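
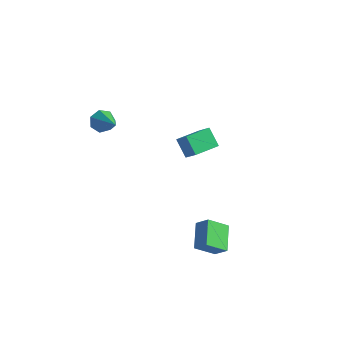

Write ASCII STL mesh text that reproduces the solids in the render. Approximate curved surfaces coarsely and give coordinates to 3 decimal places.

solid 
facet normal -0.733 -0.056 -0.678
outer loop
vertex 1.769 -1.734 -3.556
vertex 2.517 -0.858 -4.436
vertex 2.497 -3.038 -4.235
endloop
endfacet
facet normal -0.515 -0.604 0.608
outer loop
vertex 3.223 -2.982 -3.564
vertex 1.769 -1.734 -3.556
vertex 2.497 -3.038 -4.235
endloop
endfacet
facet normal -0.733 -0.056 -0.678
outer loop
vertex 2.497 -3.038 -4.235
vertex 2.517 -0.858 -4.436
vertex 3.245 -2.161 -5.116
endloop
endfacet
facet normal 0.444 -0.795 -0.414
outer loop
vertex 3.245 -2.161 -5.116
vertex 3.223 -2.982 -3.564
vertex 2.497 -3.038 -4.235
endloop
endfacet
facet normal -0.444 0.795 0.414
outer loop
vertex 1.769 -1.734 -3.556
vertex 3.243 -0.802 -3.765
vertex 2.517 -0.858 -4.436
endloop
endfacet
facet normal -0.516 -0.605 0.607
outer loop
vertex 2.495 -1.679 -2.884
vertex 1.769 -1.734 -3.556
vertex 3.223 -2.982 -3.564
endloop
endfacet
facet normal -0.444 0.795 0.414
outer loop
vertex 2.495 -1.679 -2.884
vertex 3.243 -0.802 -3.765
vertex 1.769 -1.734 -3.556
endloop
endfacet
facet normal 0.515 0.605 -0.608
outer loop
vertex 2.517 -0.858 -4.436
vertex 3.243 -0.802 -3.765
vertex 3.245 -2.161 -5.116
endloop
endfacet
facet normal 0.444 -0.795 -0.414
outer loop
vertex 3.971 -2.106 -4.444
vertex 3.223 -2.982 -3.564
vertex 3.245 -2.161 -5.116
endloop
endfacet
facet normal 0.516 0.604 -0.607
outer loop
vertex 3.245 -2.161 -5.116
vertex 3.243 -0.802 -3.765
vertex 3.971 -2.106 -4.444
endloop
endfacet
facet normal 0.733 0.056 0.678
outer loop
vertex 3.971 -2.106 -4.444
vertex 2.495 -1.679 -2.884
vertex 3.223 -2.982 -3.564
endloop
endfacet
facet normal 0.733 0.056 0.678
outer loop
vertex 3.243 -0.802 -3.765
vertex 2.495 -1.679 -2.884
vertex 3.971 -2.106 -4.444
endloop
endfacet
facet normal -0.727 0.432 -0.533
outer loop
vertex -4.081 -0.652 1.512
vertex -4.527 -1.224 1.657
vertex -4.439 -0.599 2.043
endloop
endfacet
facet normal 0.601 0.726 0.333
outer loop
vertex -4.081 -0.652 1.512
vertex -4.439 -0.599 2.043
vertex -2.993 -2.136 2.783
endloop
endfacet
facet normal -0.726 0.432 -0.535
outer loop
vertex -4.439 -0.599 2.043
vertex -4.527 -1.224 1.657
vertex -4.864 -1.017 2.282
endloop
endfacet
facet normal 0.041 0.464 0.885
outer loop
vertex -4.439 -0.599 2.043
vertex -4.864 -1.017 2.282
vertex -2.993 -2.136 2.783
endloop
endfacet
facet normal -0.728 0.430 -0.535
outer loop
vertex -4.864 -1.017 2.282
vertex -4.527 -1.224 1.657
vertex -5.034 -1.592 2.051
endloop
endfacet
facet normal -0.384 -0.244 0.890
outer loop
vertex -4.864 -1.017 2.282
vertex -5.034 -1.592 2.051
vertex -2.993 -2.136 2.783
endloop
endfacet
facet normal -0.728 0.432 -0.533
outer loop
vertex -5.034 -1.592 2.051
vertex -4.527 -1.224 1.657
vertex -4.823 -1.889 1.522
endloop
endfacet
facet normal -0.355 -0.868 0.346
outer loop
vertex -5.034 -1.592 2.051
vertex -4.823 -1.889 1.522
vertex -2.993 -2.136 2.783
endloop
endfacet
facet normal -0.727 0.432 -0.534
outer loop
vertex -4.823 -1.889 1.522
vertex -4.527 -1.224 1.657
vertex -4.389 -1.686 1.095
endloop
endfacet
facet normal 0.106 -0.936 -0.337
outer loop
vertex -4.823 -1.889 1.522
vertex -4.389 -1.686 1.095
vertex -2.993 -2.136 2.783
endloop
endfacet
facet normal -0.726 0.433 -0.534
outer loop
vertex -4.389 -1.686 1.095
vertex -4.527 -1.224 1.657
vertex -4.058 -1.136 1.091
endloop
endfacet
facet normal 0.652 -0.397 -0.645
outer loop
vertex -4.389 -1.686 1.095
vertex -4.058 -1.136 1.091
vertex -2.993 -2.136 2.783
endloop
endfacet
facet normal -0.727 0.431 -0.535
outer loop
vertex -4.058 -1.136 1.091
vertex -4.527 -1.224 1.657
vertex -4.081 -0.652 1.512
endloop
endfacet
facet normal 0.873 0.343 -0.347
outer loop
vertex -4.058 -1.136 1.091
vertex -4.081 -0.652 1.512
vertex -2.993 -2.136 2.783
endloop
endfacet
facet normal -0.660 0.284 0.695
outer loop
vertex -0.638 1.049 0.511
vertex -0.056 2.442 0.495
vertex -1.502 1.398 -0.452
endloop
endfacet
facet normal -0.385 -0.923 0.011
outer loop
vertex -0.664 1.038 -1.335
vertex -0.638 1.049 0.511
vertex -1.502 1.398 -0.452
endloop
endfacet
facet normal -0.660 0.284 0.695
outer loop
vertex -1.502 1.398 -0.452
vertex -0.056 2.442 0.495
vertex -0.92 2.792 -0.468
endloop
endfacet
facet normal -0.645 0.261 -0.718
outer loop
vertex -0.92 2.792 -0.468
vertex -0.664 1.038 -1.335
vertex -1.502 1.398 -0.452
endloop
endfacet
facet normal 0.645 -0.261 0.718
outer loop
vertex -0.638 1.049 0.511
vertex 0.782 2.082 -0.388
vertex -0.056 2.442 0.495
endloop
endfacet
facet normal -0.386 -0.922 0.011
outer loop
vertex 0.2 0.688 -0.372
vertex -0.638 1.049 0.511
vertex -0.664 1.038 -1.335
endloop
endfacet
facet normal 0.645 -0.261 0.719
outer loop
vertex 0.2 0.688 -0.372
vertex 0.782 2.082 -0.388
vertex -0.638 1.049 0.511
endloop
endfacet
facet normal 0.385 0.923 -0.010
outer loop
vertex -0.056 2.442 0.495
vertex 0.782 2.082 -0.388
vertex -0.92 2.792 -0.468
endloop
endfacet
facet normal -0.645 0.261 -0.719
outer loop
vertex -0.082 2.431 -1.351
vertex -0.664 1.038 -1.335
vertex -0.92 2.792 -0.468
endloop
endfacet
facet normal 0.385 0.923 -0.011
outer loop
vertex -0.92 2.792 -0.468
vertex 0.782 2.082 -0.388
vertex -0.082 2.431 -1.351
endloop
endfacet
facet normal 0.660 -0.284 -0.695
outer loop
vertex -0.082 2.431 -1.351
vertex 0.2 0.688 -0.372
vertex -0.664 1.038 -1.335
endloop
endfacet
facet normal 0.660 -0.284 -0.695
outer loop
vertex 0.782 2.082 -0.388
vertex 0.2 0.688 -0.372
vertex -0.082 2.431 -1.351
endloop
endfacet

endsolid


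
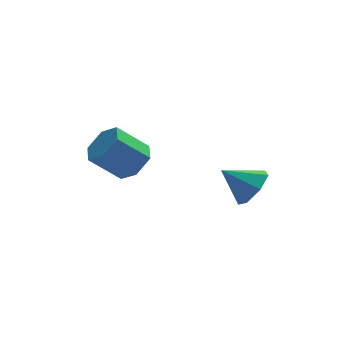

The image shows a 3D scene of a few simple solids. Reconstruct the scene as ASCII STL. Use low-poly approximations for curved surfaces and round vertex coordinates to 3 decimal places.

solid 
facet normal 0.768 -0.267 -0.582
outer loop
vertex 1.839 -1.688 -3.046
vertex 1.271 -2.256 -3.534
vertex 1.469 -1.35 -3.689
endloop
endfacet
facet normal 0.006 0.887 0.462
outer loop
vertex 1.839 -1.688 -3.046
vertex 1.469 -1.35 -3.689
vertex 0.149 -1.864 -2.686
endloop
endfacet
facet normal 0.769 -0.267 -0.581
outer loop
vertex 1.469 -1.35 -3.689
vertex 1.271 -2.256 -3.534
vertex 0.95 -1.694 -4.217
endloop
endfacet
facet normal -0.448 0.884 -0.136
outer loop
vertex 1.469 -1.35 -3.689
vertex 0.95 -1.694 -4.217
vertex 0.149 -1.864 -2.686
endloop
endfacet
facet normal 0.768 -0.268 -0.581
outer loop
vertex 0.95 -1.694 -4.217
vertex 1.271 -2.256 -3.534
vertex 0.673 -2.461 -4.23
endloop
endfacet
facet normal -0.855 0.316 -0.412
outer loop
vertex 0.95 -1.694 -4.217
vertex 0.673 -2.461 -4.23
vertex 0.149 -1.864 -2.686
endloop
endfacet
facet normal 0.768 -0.268 -0.581
outer loop
vertex 0.673 -2.461 -4.23
vertex 1.271 -2.256 -3.534
vertex 0.845 -3.073 -3.72
endloop
endfacet
facet normal -0.908 -0.387 -0.158
outer loop
vertex 0.673 -2.461 -4.23
vertex 0.845 -3.073 -3.72
vertex 0.149 -1.864 -2.686
endloop
endfacet
facet normal 0.768 -0.268 -0.581
outer loop
vertex 0.845 -3.073 -3.72
vertex 1.271 -2.256 -3.534
vertex 1.338 -3.07 -3.07
endloop
endfacet
facet normal -0.568 -0.699 0.434
outer loop
vertex 0.845 -3.073 -3.72
vertex 1.338 -3.07 -3.07
vertex 0.149 -1.864 -2.686
endloop
endfacet
facet normal 0.768 -0.268 -0.581
outer loop
vertex 1.338 -3.07 -3.07
vertex 1.271 -2.256 -3.534
vertex 1.78 -2.454 -2.77
endloop
endfacet
facet normal -0.091 -0.382 0.919
outer loop
vertex 1.338 -3.07 -3.07
vertex 1.78 -2.454 -2.77
vertex 0.149 -1.864 -2.686
endloop
endfacet
facet normal 0.768 -0.269 -0.581
outer loop
vertex 1.78 -2.454 -2.77
vertex 1.271 -2.256 -3.534
vertex 1.839 -1.688 -3.046
endloop
endfacet
facet normal 0.165 0.323 0.932
outer loop
vertex 1.78 -2.454 -2.77
vertex 1.839 -1.688 -3.046
vertex 0.149 -1.864 -2.686
endloop
endfacet
facet normal 0.724 -0.051 -0.688
outer loop
vertex -1.963 1.291 -3.15
vertex -2.568 0.937 -3.761
vertex -2.449 1.857 -3.704
endloop
endfacet
facet normal 0.449 0.791 0.415
outer loop
vertex -1.963 1.291 -3.15
vertex -2.449 1.857 -3.704
vertex -3.187 1.377 -1.988
endloop
endfacet
facet normal 0.450 0.791 0.415
outer loop
vertex -3.187 1.377 -1.988
vertex -2.449 1.857 -3.704
vertex -3.673 1.944 -2.542
endloop
endfacet
facet normal -0.724 0.051 0.688
outer loop
vertex -3.187 1.377 -1.988
vertex -3.673 1.944 -2.542
vertex -3.792 1.023 -2.599
endloop
endfacet
facet normal 0.724 -0.051 -0.688
outer loop
vertex -2.449 1.857 -3.704
vertex -2.568 0.937 -3.761
vertex -3.054 1.504 -4.315
endloop
endfacet
facet normal -0.227 0.924 -0.309
outer loop
vertex -2.449 1.857 -3.704
vertex -3.054 1.504 -4.315
vertex -3.673 1.944 -2.542
endloop
endfacet
facet normal -0.228 0.923 -0.309
outer loop
vertex -3.673 1.944 -2.542
vertex -3.054 1.504 -4.315
vertex -4.278 1.59 -3.153
endloop
endfacet
facet normal -0.724 0.051 0.688
outer loop
vertex -3.673 1.944 -2.542
vertex -4.278 1.59 -3.153
vertex -3.792 1.023 -2.599
endloop
endfacet
facet normal 0.724 -0.051 -0.688
outer loop
vertex -3.054 1.504 -4.315
vertex -2.568 0.937 -3.761
vertex -3.173 0.583 -4.372
endloop
endfacet
facet normal -0.678 0.132 -0.723
outer loop
vertex -3.054 1.504 -4.315
vertex -3.173 0.583 -4.372
vertex -4.278 1.59 -3.153
endloop
endfacet
facet normal -0.678 0.132 -0.723
outer loop
vertex -4.278 1.59 -3.153
vertex -3.173 0.583 -4.372
vertex -4.397 0.669 -3.21
endloop
endfacet
facet normal -0.724 0.051 0.688
outer loop
vertex -4.278 1.59 -3.153
vertex -4.397 0.669 -3.21
vertex -3.792 1.023 -2.599
endloop
endfacet
facet normal 0.724 -0.051 -0.688
outer loop
vertex -3.173 0.583 -4.372
vertex -2.568 0.937 -3.761
vertex -2.687 0.016 -3.818
endloop
endfacet
facet normal -0.450 -0.791 -0.415
outer loop
vertex -3.173 0.583 -4.372
vertex -2.687 0.016 -3.818
vertex -4.397 0.669 -3.21
endloop
endfacet
facet normal -0.450 -0.791 -0.414
outer loop
vertex -4.397 0.669 -3.21
vertex -2.687 0.016 -3.818
vertex -3.911 0.103 -2.656
endloop
endfacet
facet normal -0.724 0.051 0.688
outer loop
vertex -4.397 0.669 -3.21
vertex -3.911 0.103 -2.656
vertex -3.792 1.023 -2.599
endloop
endfacet
facet normal 0.724 -0.051 -0.688
outer loop
vertex -2.687 0.016 -3.818
vertex -2.568 0.937 -3.761
vertex -2.082 0.37 -3.207
endloop
endfacet
facet normal 0.228 -0.923 0.309
outer loop
vertex -2.687 0.016 -3.818
vertex -2.082 0.37 -3.207
vertex -3.911 0.103 -2.656
endloop
endfacet
facet normal 0.228 -0.924 0.308
outer loop
vertex -3.911 0.103 -2.656
vertex -2.082 0.37 -3.207
vertex -3.306 0.456 -2.045
endloop
endfacet
facet normal -0.724 0.051 0.688
outer loop
vertex -3.911 0.103 -2.656
vertex -3.306 0.456 -2.045
vertex -3.792 1.023 -2.599
endloop
endfacet
facet normal 0.724 -0.051 -0.688
outer loop
vertex -2.082 0.37 -3.207
vertex -2.568 0.937 -3.761
vertex -1.963 1.291 -3.15
endloop
endfacet
facet normal 0.678 -0.132 0.723
outer loop
vertex -2.082 0.37 -3.207
vertex -1.963 1.291 -3.15
vertex -3.306 0.456 -2.045
endloop
endfacet
facet normal 0.678 -0.132 0.723
outer loop
vertex -3.306 0.456 -2.045
vertex -1.963 1.291 -3.15
vertex -3.187 1.377 -1.988
endloop
endfacet
facet normal -0.724 0.051 0.688
outer loop
vertex -3.306 0.456 -2.045
vertex -3.187 1.377 -1.988
vertex -3.792 1.023 -2.599
endloop
endfacet

endsolid


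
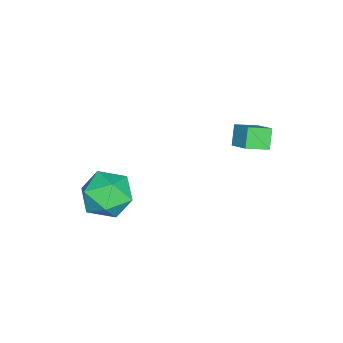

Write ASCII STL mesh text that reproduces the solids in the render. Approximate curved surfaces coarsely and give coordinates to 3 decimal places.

solid 
facet normal -0.550 -0.661 -0.511
outer loop
vertex -2.292 0.778 -1.448
vertex -2.918 1.621 -1.864
vertex -1.661 0.859 -2.232
endloop
endfacet
facet normal 0.554 -0.746 0.369
outer loop
vertex -1.062 1.579 -1.676
vertex -2.292 0.778 -1.448
vertex -1.661 0.859 -2.232
endloop
endfacet
facet normal -0.550 -0.661 -0.510
outer loop
vertex -1.661 0.859 -2.232
vertex -2.918 1.621 -1.864
vertex -2.288 1.702 -2.649
endloop
endfacet
facet normal 0.625 0.080 -0.777
outer loop
vertex -2.288 1.702 -2.649
vertex -1.062 1.579 -1.676
vertex -1.661 0.859 -2.232
endloop
endfacet
facet normal -0.624 -0.080 0.777
outer loop
vertex -2.292 0.778 -1.448
vertex -2.319 2.341 -1.308
vertex -2.918 1.621 -1.864
endloop
endfacet
facet normal 0.554 -0.747 0.368
outer loop
vertex -1.692 1.498 -0.891
vertex -2.292 0.778 -1.448
vertex -1.062 1.579 -1.676
endloop
endfacet
facet normal -0.625 -0.080 0.777
outer loop
vertex -1.692 1.498 -0.891
vertex -2.319 2.341 -1.308
vertex -2.292 0.778 -1.448
endloop
endfacet
facet normal -0.555 0.746 -0.368
outer loop
vertex -2.918 1.621 -1.864
vertex -2.319 2.341 -1.308
vertex -2.288 1.702 -2.649
endloop
endfacet
facet normal 0.625 0.080 -0.777
outer loop
vertex -1.688 2.422 -2.092
vertex -1.062 1.579 -1.676
vertex -2.288 1.702 -2.649
endloop
endfacet
facet normal -0.554 0.747 -0.369
outer loop
vertex -2.288 1.702 -2.649
vertex -2.319 2.341 -1.308
vertex -1.688 2.422 -2.092
endloop
endfacet
facet normal 0.551 0.661 0.510
outer loop
vertex -1.688 2.422 -2.092
vertex -1.692 1.498 -0.891
vertex -1.062 1.579 -1.676
endloop
endfacet
facet normal 0.550 0.661 0.511
outer loop
vertex -2.319 2.341 -1.308
vertex -1.692 1.498 -0.891
vertex -1.688 2.422 -2.092
endloop
endfacet
facet normal 0.002 0.865 -0.501
outer loop
vertex 2.774 -2.581 -3.725
vertex 1.614 -2.426 -3.462
vertex 2.458 -2.001 -2.725
endloop
endfacet
facet normal 0.645 0.732 -0.220
outer loop
vertex 2.774 -2.581 -3.725
vertex 2.458 -2.001 -2.725
vertex 3.361 -2.79 -2.701
endloop
endfacet
facet normal 0.872 0.106 -0.478
outer loop
vertex 2.774 -2.581 -3.725
vertex 3.361 -2.79 -2.701
vertex 3.075 -3.702 -3.424
endloop
endfacet
facet normal 0.369 -0.147 -0.918
outer loop
vertex 2.774 -2.581 -3.725
vertex 3.075 -3.702 -3.424
vertex 1.995 -3.477 -3.895
endloop
endfacet
facet normal -0.168 0.323 -0.931
outer loop
vertex 2.774 -2.581 -3.725
vertex 1.995 -3.477 -3.895
vertex 1.614 -2.426 -3.462
endloop
endfacet
facet normal 0.568 0.665 0.485
outer loop
vertex 3.361 -2.79 -2.701
vertex 2.458 -2.001 -2.725
vertex 2.565 -2.763 -1.805
endloop
endfacet
facet normal -0.472 0.881 0.032
outer loop
vertex 2.458 -2.001 -2.725
vertex 1.614 -2.426 -3.462
vertex 1.485 -2.538 -2.276
endloop
endfacet
facet normal -0.748 0.003 -0.664
outer loop
vertex 1.614 -2.426 -3.462
vertex 1.995 -3.477 -3.895
vertex 1.199 -3.45 -2.999
endloop
endfacet
facet normal 0.122 -0.757 -0.641
outer loop
vertex 1.995 -3.477 -3.895
vertex 3.075 -3.702 -3.424
vertex 2.102 -4.239 -2.975
endloop
endfacet
facet normal 0.935 -0.348 0.069
outer loop
vertex 3.075 -3.702 -3.424
vertex 3.361 -2.79 -2.701
vertex 2.946 -3.814 -2.238
endloop
endfacet
facet normal -0.369 0.147 0.918
outer loop
vertex 1.786 -3.659 -1.975
vertex 2.565 -2.763 -1.805
vertex 1.485 -2.538 -2.276
endloop
endfacet
facet normal -0.872 -0.106 0.478
outer loop
vertex 1.786 -3.659 -1.975
vertex 1.485 -2.538 -2.276
vertex 1.199 -3.45 -2.999
endloop
endfacet
facet normal -0.645 -0.732 0.220
outer loop
vertex 1.786 -3.659 -1.975
vertex 1.199 -3.45 -2.999
vertex 2.102 -4.239 -2.975
endloop
endfacet
facet normal -0.002 -0.865 0.501
outer loop
vertex 1.786 -3.659 -1.975
vertex 2.102 -4.239 -2.975
vertex 2.946 -3.814 -2.238
endloop
endfacet
facet normal 0.168 -0.323 0.931
outer loop
vertex 1.786 -3.659 -1.975
vertex 2.946 -3.814 -2.238
vertex 2.565 -2.763 -1.805
endloop
endfacet
facet normal -0.122 0.757 0.641
outer loop
vertex 1.485 -2.538 -2.276
vertex 2.565 -2.763 -1.805
vertex 2.458 -2.001 -2.725
endloop
endfacet
facet normal -0.935 0.348 -0.069
outer loop
vertex 1.199 -3.45 -2.999
vertex 1.485 -2.538 -2.276
vertex 1.614 -2.426 -3.462
endloop
endfacet
facet normal -0.568 -0.665 -0.485
outer loop
vertex 2.102 -4.239 -2.975
vertex 1.199 -3.45 -2.999
vertex 1.995 -3.477 -3.895
endloop
endfacet
facet normal 0.472 -0.881 -0.032
outer loop
vertex 2.946 -3.814 -2.238
vertex 2.102 -4.239 -2.975
vertex 3.075 -3.702 -3.424
endloop
endfacet
facet normal 0.748 -0.003 0.664
outer loop
vertex 2.565 -2.763 -1.805
vertex 2.946 -3.814 -2.238
vertex 3.361 -2.79 -2.701
endloop
endfacet

endsolid


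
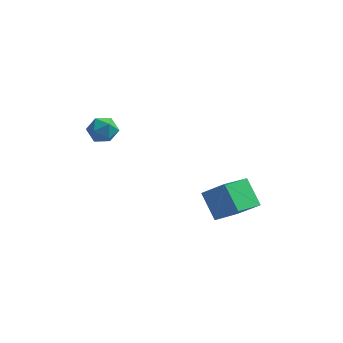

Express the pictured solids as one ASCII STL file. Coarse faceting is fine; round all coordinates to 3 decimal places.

solid 
facet normal -0.488 0.549 0.678
outer loop
vertex 3.053 -1.253 -2.208
vertex 4.055 0.476 -2.887
vertex 1.698 -0.948 -3.431
endloop
endfacet
facet normal -0.475 -0.819 0.322
outer loop
vertex 2.665 -2.036 -4.773
vertex 3.053 -1.253 -2.208
vertex 1.698 -0.948 -3.431
endloop
endfacet
facet normal -0.488 0.550 0.678
outer loop
vertex 1.698 -0.948 -3.431
vertex 4.055 0.476 -2.887
vertex 2.7 0.78 -4.11
endloop
endfacet
facet normal -0.732 0.165 -0.661
outer loop
vertex 2.7 0.78 -4.11
vertex 2.665 -2.036 -4.773
vertex 1.698 -0.948 -3.431
endloop
endfacet
facet normal 0.732 -0.165 0.661
outer loop
vertex 3.053 -1.253 -2.208
vertex 5.022 -0.612 -4.229
vertex 4.055 0.476 -2.887
endloop
endfacet
facet normal -0.474 -0.819 0.322
outer loop
vertex 4.02 -2.34 -3.55
vertex 3.053 -1.253 -2.208
vertex 2.665 -2.036 -4.773
endloop
endfacet
facet normal 0.732 -0.165 0.661
outer loop
vertex 4.02 -2.34 -3.55
vertex 5.022 -0.612 -4.229
vertex 3.053 -1.253 -2.208
endloop
endfacet
facet normal 0.475 0.819 -0.322
outer loop
vertex 4.055 0.476 -2.887
vertex 5.022 -0.612 -4.229
vertex 2.7 0.78 -4.11
endloop
endfacet
facet normal -0.732 0.165 -0.661
outer loop
vertex 3.667 -0.307 -5.452
vertex 2.665 -2.036 -4.773
vertex 2.7 0.78 -4.11
endloop
endfacet
facet normal 0.475 0.819 -0.322
outer loop
vertex 2.7 0.78 -4.11
vertex 5.022 -0.612 -4.229
vertex 3.667 -0.307 -5.452
endloop
endfacet
facet normal 0.489 -0.549 -0.678
outer loop
vertex 3.667 -0.307 -5.452
vertex 4.02 -2.34 -3.55
vertex 2.665 -2.036 -4.773
endloop
endfacet
facet normal 0.488 -0.550 -0.678
outer loop
vertex 5.022 -0.612 -4.229
vertex 4.02 -2.34 -3.55
vertex 3.667 -0.307 -5.452
endloop
endfacet
facet normal -0.843 0.335 0.421
outer loop
vertex -3.898 -2.362 2.935
vertex -4.292 -3.229 2.837
vertex -3.807 -3.01 3.633
endloop
endfacet
facet normal -0.273 0.687 0.673
outer loop
vertex -3.898 -2.362 2.935
vertex -3.807 -3.01 3.633
vertex -3.059 -2.468 3.383
endloop
endfacet
facet normal 0.061 0.991 0.121
outer loop
vertex -3.898 -2.362 2.935
vertex -3.059 -2.468 3.383
vertex -3.083 -2.351 2.434
endloop
endfacet
facet normal -0.302 0.828 -0.473
outer loop
vertex -3.898 -2.362 2.935
vertex -3.083 -2.351 2.434
vertex -3.845 -2.821 2.097
endloop
endfacet
facet normal -0.860 0.423 -0.286
outer loop
vertex -3.898 -2.362 2.935
vertex -3.845 -2.821 2.097
vertex -4.292 -3.229 2.837
endloop
endfacet
facet normal 0.170 0.209 0.963
outer loop
vertex -3.059 -2.468 3.383
vertex -3.807 -3.01 3.633
vertex -2.935 -3.399 3.563
endloop
endfacet
facet normal -0.750 -0.359 0.556
outer loop
vertex -3.807 -3.01 3.633
vertex -4.292 -3.229 2.837
vertex -3.697 -3.869 3.226
endloop
endfacet
facet normal -0.778 -0.218 -0.590
outer loop
vertex -4.292 -3.229 2.837
vertex -3.845 -2.821 2.097
vertex -3.721 -3.752 2.277
endloop
endfacet
facet normal 0.124 0.438 -0.891
outer loop
vertex -3.845 -2.821 2.097
vertex -3.083 -2.351 2.434
vertex -2.973 -3.21 2.027
endloop
endfacet
facet normal 0.710 0.701 0.069
outer loop
vertex -3.083 -2.351 2.434
vertex -3.059 -2.468 3.383
vertex -2.488 -2.991 2.823
endloop
endfacet
facet normal 0.302 -0.828 0.473
outer loop
vertex -2.882 -3.858 2.725
vertex -2.935 -3.399 3.563
vertex -3.697 -3.869 3.226
endloop
endfacet
facet normal -0.061 -0.991 -0.121
outer loop
vertex -2.882 -3.858 2.725
vertex -3.697 -3.869 3.226
vertex -3.721 -3.752 2.277
endloop
endfacet
facet normal 0.273 -0.687 -0.673
outer loop
vertex -2.882 -3.858 2.725
vertex -3.721 -3.752 2.277
vertex -2.973 -3.21 2.027
endloop
endfacet
facet normal 0.843 -0.335 -0.421
outer loop
vertex -2.882 -3.858 2.725
vertex -2.973 -3.21 2.027
vertex -2.488 -2.991 2.823
endloop
endfacet
facet normal 0.860 -0.423 0.286
outer loop
vertex -2.882 -3.858 2.725
vertex -2.488 -2.991 2.823
vertex -2.935 -3.399 3.563
endloop
endfacet
facet normal -0.124 -0.438 0.891
outer loop
vertex -3.697 -3.869 3.226
vertex -2.935 -3.399 3.563
vertex -3.807 -3.01 3.633
endloop
endfacet
facet normal -0.710 -0.701 -0.069
outer loop
vertex -3.721 -3.752 2.277
vertex -3.697 -3.869 3.226
vertex -4.292 -3.229 2.837
endloop
endfacet
facet normal -0.170 -0.209 -0.963
outer loop
vertex -2.973 -3.21 2.027
vertex -3.721 -3.752 2.277
vertex -3.845 -2.821 2.097
endloop
endfacet
facet normal 0.750 0.359 -0.556
outer loop
vertex -2.488 -2.991 2.823
vertex -2.973 -3.21 2.027
vertex -3.083 -2.351 2.434
endloop
endfacet
facet normal 0.778 0.218 0.590
outer loop
vertex -2.935 -3.399 3.563
vertex -2.488 -2.991 2.823
vertex -3.059 -2.468 3.383
endloop
endfacet

endsolid


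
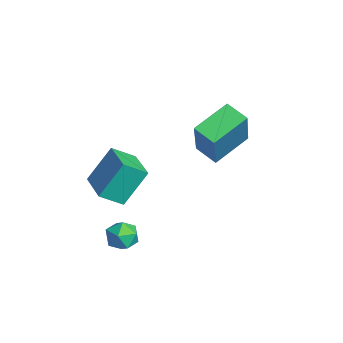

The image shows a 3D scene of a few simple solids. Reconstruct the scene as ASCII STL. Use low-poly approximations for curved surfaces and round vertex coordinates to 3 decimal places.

solid 
facet normal -0.497 0.178 -0.849
outer loop
vertex -4.102 3.298 0.897
vertex -3.327 3.808 0.551
vertex -3.482 1.915 0.244
endloop
endfacet
facet normal -0.782 -0.516 0.350
outer loop
vertex -2.413 1.532 2.069
vertex -4.102 3.298 0.897
vertex -3.482 1.915 0.244
endloop
endfacet
facet normal -0.498 0.178 -0.849
outer loop
vertex -3.482 1.915 0.244
vertex -3.327 3.808 0.551
vertex -2.708 2.425 -0.103
endloop
endfacet
facet normal 0.375 -0.838 -0.396
outer loop
vertex -2.708 2.425 -0.103
vertex -2.413 1.532 2.069
vertex -3.482 1.915 0.244
endloop
endfacet
facet normal -0.375 0.838 0.396
outer loop
vertex -4.102 3.298 0.897
vertex -2.258 3.425 2.376
vertex -3.327 3.808 0.551
endloop
endfacet
facet normal -0.782 -0.516 0.350
outer loop
vertex -3.032 2.915 2.723
vertex -4.102 3.298 0.897
vertex -2.413 1.532 2.069
endloop
endfacet
facet normal -0.375 0.838 0.396
outer loop
vertex -3.032 2.915 2.723
vertex -2.258 3.425 2.376
vertex -4.102 3.298 0.897
endloop
endfacet
facet normal 0.782 0.516 -0.350
outer loop
vertex -3.327 3.808 0.551
vertex -2.258 3.425 2.376
vertex -2.708 2.425 -0.103
endloop
endfacet
facet normal 0.375 -0.838 -0.396
outer loop
vertex -1.638 2.042 1.723
vertex -2.413 1.532 2.069
vertex -2.708 2.425 -0.103
endloop
endfacet
facet normal 0.782 0.516 -0.350
outer loop
vertex -2.708 2.425 -0.103
vertex -2.258 3.425 2.376
vertex -1.638 2.042 1.723
endloop
endfacet
facet normal 0.497 -0.179 0.849
outer loop
vertex -1.638 2.042 1.723
vertex -3.032 2.915 2.723
vertex -2.413 1.532 2.069
endloop
endfacet
facet normal 0.498 -0.178 0.849
outer loop
vertex -2.258 3.425 2.376
vertex -3.032 2.915 2.723
vertex -1.638 2.042 1.723
endloop
endfacet
facet normal -0.947 -0.140 -0.288
outer loop
vertex -0.973 -1.29 -2.015
vertex -0.895 -1.955 -1.948
vertex -1.108 -1.588 -1.426
endloop
endfacet
facet normal -0.873 0.486 0.046
outer loop
vertex -0.973 -1.29 -2.015
vertex -1.108 -1.588 -1.426
vertex -0.781 -1.0 -1.439
endloop
endfacet
facet normal -0.385 0.869 -0.309
outer loop
vertex -0.973 -1.29 -2.015
vertex -0.781 -1.0 -1.439
vertex -0.365 -1.004 -1.968
endloop
endfacet
facet normal -0.159 0.480 -0.863
outer loop
vertex -0.973 -1.29 -2.015
vertex -0.365 -1.004 -1.968
vertex -0.436 -1.594 -2.283
endloop
endfacet
facet normal -0.506 -0.145 -0.850
outer loop
vertex -0.973 -1.29 -2.015
vertex -0.436 -1.594 -2.283
vertex -0.895 -1.955 -1.948
endloop
endfacet
facet normal -0.617 0.358 0.701
outer loop
vertex -0.781 -1.0 -1.439
vertex -1.108 -1.588 -1.426
vertex -0.584 -1.486 -1.017
endloop
endfacet
facet normal -0.739 -0.655 0.159
outer loop
vertex -1.108 -1.588 -1.426
vertex -0.895 -1.955 -1.948
vertex -0.655 -2.076 -1.332
endloop
endfacet
facet normal -0.027 -0.662 -0.749
outer loop
vertex -0.895 -1.955 -1.948
vertex -0.436 -1.594 -2.283
vertex -0.239 -2.08 -1.861
endloop
endfacet
facet normal 0.534 0.347 -0.771
outer loop
vertex -0.436 -1.594 -2.283
vertex -0.365 -1.004 -1.968
vertex 0.088 -1.492 -1.874
endloop
endfacet
facet normal 0.170 0.977 0.126
outer loop
vertex -0.365 -1.004 -1.968
vertex -0.781 -1.0 -1.439
vertex -0.125 -1.125 -1.352
endloop
endfacet
facet normal 0.159 -0.480 0.863
outer loop
vertex -0.047 -1.79 -1.285
vertex -0.584 -1.486 -1.017
vertex -0.655 -2.076 -1.332
endloop
endfacet
facet normal 0.385 -0.869 0.309
outer loop
vertex -0.047 -1.79 -1.285
vertex -0.655 -2.076 -1.332
vertex -0.239 -2.08 -1.861
endloop
endfacet
facet normal 0.873 -0.486 -0.046
outer loop
vertex -0.047 -1.79 -1.285
vertex -0.239 -2.08 -1.861
vertex 0.088 -1.492 -1.874
endloop
endfacet
facet normal 0.947 0.140 0.288
outer loop
vertex -0.047 -1.79 -1.285
vertex 0.088 -1.492 -1.874
vertex -0.125 -1.125 -1.352
endloop
endfacet
facet normal 0.506 0.145 0.850
outer loop
vertex -0.047 -1.79 -1.285
vertex -0.125 -1.125 -1.352
vertex -0.584 -1.486 -1.017
endloop
endfacet
facet normal -0.534 -0.347 0.771
outer loop
vertex -0.655 -2.076 -1.332
vertex -0.584 -1.486 -1.017
vertex -1.108 -1.588 -1.426
endloop
endfacet
facet normal -0.170 -0.977 -0.126
outer loop
vertex -0.239 -2.08 -1.861
vertex -0.655 -2.076 -1.332
vertex -0.895 -1.955 -1.948
endloop
endfacet
facet normal 0.617 -0.358 -0.701
outer loop
vertex 0.088 -1.492 -1.874
vertex -0.239 -2.08 -1.861
vertex -0.436 -1.594 -2.283
endloop
endfacet
facet normal 0.739 0.655 -0.159
outer loop
vertex -0.125 -1.125 -1.352
vertex 0.088 -1.492 -1.874
vertex -0.365 -1.004 -1.968
endloop
endfacet
facet normal 0.027 0.662 0.749
outer loop
vertex -0.584 -1.486 -1.017
vertex -0.125 -1.125 -1.352
vertex -0.781 -1.0 -1.439
endloop
endfacet
facet normal -0.994 -0.051 -0.094
outer loop
vertex -4.747 -0.914 -0.079
vertex -4.735 -0.013 -0.693
vertex -4.566 -1.867 -1.475
endloop
endfacet
facet normal -0.011 -0.827 0.563
outer loop
vertex -3.005 -1.787 -1.327
vertex -4.747 -0.914 -0.079
vertex -4.566 -1.867 -1.475
endloop
endfacet
facet normal -0.994 -0.051 -0.094
outer loop
vertex -4.566 -1.867 -1.475
vertex -4.735 -0.013 -0.693
vertex -4.554 -0.966 -2.088
endloop
endfacet
facet normal 0.107 -0.560 -0.821
outer loop
vertex -4.554 -0.966 -2.088
vertex -3.005 -1.787 -1.327
vertex -4.566 -1.867 -1.475
endloop
endfacet
facet normal -0.107 0.561 0.821
outer loop
vertex -4.747 -0.914 -0.079
vertex -3.174 0.067 -0.545
vertex -4.735 -0.013 -0.693
endloop
endfacet
facet normal -0.011 -0.826 0.563
outer loop
vertex -3.186 -0.834 0.068
vertex -4.747 -0.914 -0.079
vertex -3.005 -1.787 -1.327
endloop
endfacet
facet normal -0.106 0.560 0.821
outer loop
vertex -3.186 -0.834 0.068
vertex -3.174 0.067 -0.545
vertex -4.747 -0.914 -0.079
endloop
endfacet
facet normal 0.011 0.826 -0.563
outer loop
vertex -4.735 -0.013 -0.693
vertex -3.174 0.067 -0.545
vertex -4.554 -0.966 -2.088
endloop
endfacet
facet normal 0.106 -0.561 -0.821
outer loop
vertex -2.993 -0.886 -1.941
vertex -3.005 -1.787 -1.327
vertex -4.554 -0.966 -2.088
endloop
endfacet
facet normal 0.011 0.826 -0.563
outer loop
vertex -4.554 -0.966 -2.088
vertex -3.174 0.067 -0.545
vertex -2.993 -0.886 -1.941
endloop
endfacet
facet normal 0.994 0.051 0.094
outer loop
vertex -2.993 -0.886 -1.941
vertex -3.186 -0.834 0.068
vertex -3.005 -1.787 -1.327
endloop
endfacet
facet normal 0.994 0.051 0.094
outer loop
vertex -3.174 0.067 -0.545
vertex -3.186 -0.834 0.068
vertex -2.993 -0.886 -1.941
endloop
endfacet

endsolid


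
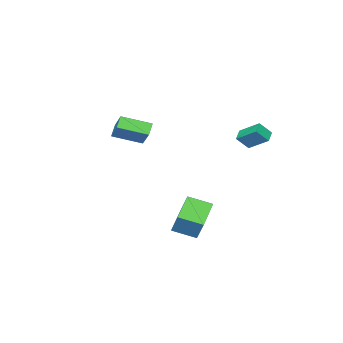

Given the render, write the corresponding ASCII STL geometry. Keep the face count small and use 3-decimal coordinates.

solid 
facet normal -0.550 0.404 -0.731
outer loop
vertex -3.414 4.017 3.432
vertex -2.697 4.367 3.086
vertex -3.199 2.685 2.535
endloop
endfacet
facet normal -0.825 -0.402 0.399
outer loop
vertex -2.583 2.233 3.354
vertex -3.414 4.017 3.432
vertex -3.199 2.685 2.535
endloop
endfacet
facet normal -0.550 0.404 -0.731
outer loop
vertex -3.199 2.685 2.535
vertex -2.697 4.367 3.086
vertex -2.482 3.035 2.189
endloop
endfacet
facet normal 0.134 -0.822 -0.554
outer loop
vertex -2.482 3.035 2.189
vertex -2.583 2.233 3.354
vertex -3.199 2.685 2.535
endloop
endfacet
facet normal -0.134 0.822 0.554
outer loop
vertex -3.414 4.017 3.432
vertex -2.081 3.915 3.905
vertex -2.697 4.367 3.086
endloop
endfacet
facet normal -0.825 -0.402 0.399
outer loop
vertex -2.798 3.565 4.251
vertex -3.414 4.017 3.432
vertex -2.583 2.233 3.354
endloop
endfacet
facet normal -0.134 0.822 0.554
outer loop
vertex -2.798 3.565 4.251
vertex -2.081 3.915 3.905
vertex -3.414 4.017 3.432
endloop
endfacet
facet normal 0.825 0.402 -0.399
outer loop
vertex -2.697 4.367 3.086
vertex -2.081 3.915 3.905
vertex -2.482 3.035 2.189
endloop
endfacet
facet normal 0.134 -0.822 -0.554
outer loop
vertex -1.866 2.583 3.008
vertex -2.583 2.233 3.354
vertex -2.482 3.035 2.189
endloop
endfacet
facet normal 0.825 0.402 -0.399
outer loop
vertex -2.482 3.035 2.189
vertex -2.081 3.915 3.905
vertex -1.866 2.583 3.008
endloop
endfacet
facet normal 0.550 -0.404 0.731
outer loop
vertex -1.866 2.583 3.008
vertex -2.798 3.565 4.251
vertex -2.583 2.233 3.354
endloop
endfacet
facet normal 0.550 -0.404 0.731
outer loop
vertex -2.081 3.915 3.905
vertex -2.798 3.565 4.251
vertex -1.866 2.583 3.008
endloop
endfacet
facet normal -0.660 -0.293 0.692
outer loop
vertex 1.41 -3.642 4.16
vertex 0.156 -2.216 3.566
vertex 0.597 -4.902 2.851
endloop
endfacet
facet normal 0.630 -0.717 0.298
outer loop
vertex 1.224 -4.624 2.194
vertex 1.41 -3.642 4.16
vertex 0.597 -4.902 2.851
endloop
endfacet
facet normal -0.660 -0.293 0.692
outer loop
vertex 0.597 -4.902 2.851
vertex 0.156 -2.216 3.566
vertex -0.657 -3.476 2.257
endloop
endfacet
facet normal -0.408 -0.633 -0.658
outer loop
vertex -0.657 -3.476 2.257
vertex 1.224 -4.624 2.194
vertex 0.597 -4.902 2.851
endloop
endfacet
facet normal 0.408 0.633 0.658
outer loop
vertex 1.41 -3.642 4.16
vertex 0.783 -1.938 2.909
vertex 0.156 -2.216 3.566
endloop
endfacet
facet normal 0.630 -0.717 0.298
outer loop
vertex 2.037 -3.364 3.503
vertex 1.41 -3.642 4.16
vertex 1.224 -4.624 2.194
endloop
endfacet
facet normal 0.408 0.633 0.658
outer loop
vertex 2.037 -3.364 3.503
vertex 0.783 -1.938 2.909
vertex 1.41 -3.642 4.16
endloop
endfacet
facet normal -0.630 0.717 -0.298
outer loop
vertex 0.156 -2.216 3.566
vertex 0.783 -1.938 2.909
vertex -0.657 -3.476 2.257
endloop
endfacet
facet normal -0.408 -0.633 -0.658
outer loop
vertex -0.03 -3.198 1.6
vertex 1.224 -4.624 2.194
vertex -0.657 -3.476 2.257
endloop
endfacet
facet normal -0.630 0.717 -0.298
outer loop
vertex -0.657 -3.476 2.257
vertex 0.783 -1.938 2.909
vertex -0.03 -3.198 1.6
endloop
endfacet
facet normal 0.660 0.293 -0.692
outer loop
vertex -0.03 -3.198 1.6
vertex 2.037 -3.364 3.503
vertex 1.224 -4.624 2.194
endloop
endfacet
facet normal 0.660 0.293 -0.692
outer loop
vertex 0.783 -1.938 2.909
vertex 2.037 -3.364 3.503
vertex -0.03 -3.198 1.6
endloop
endfacet
facet normal -0.835 -0.389 0.388
outer loop
vertex 2.818 2.933 -0.059
vertex 2.009 4.169 -0.56
vertex 2.524 2.177 -1.45
endloop
endfacet
facet normal 0.518 -0.793 0.321
outer loop
vertex 4.271 2.991 -2.26
vertex 2.818 2.933 -0.059
vertex 2.524 2.177 -1.45
endloop
endfacet
facet normal -0.836 -0.389 0.387
outer loop
vertex 2.524 2.177 -1.45
vertex 2.009 4.169 -0.56
vertex 1.716 3.414 -1.951
endloop
endfacet
facet normal -0.182 -0.469 -0.864
outer loop
vertex 1.716 3.414 -1.951
vertex 4.271 2.991 -2.26
vertex 2.524 2.177 -1.45
endloop
endfacet
facet normal 0.182 0.469 0.864
outer loop
vertex 2.818 2.933 -0.059
vertex 3.756 4.983 -1.37
vertex 2.009 4.169 -0.56
endloop
endfacet
facet normal 0.518 -0.793 0.321
outer loop
vertex 4.564 3.746 -0.869
vertex 2.818 2.933 -0.059
vertex 4.271 2.991 -2.26
endloop
endfacet
facet normal 0.182 0.469 0.864
outer loop
vertex 4.564 3.746 -0.869
vertex 3.756 4.983 -1.37
vertex 2.818 2.933 -0.059
endloop
endfacet
facet normal -0.518 0.793 -0.321
outer loop
vertex 2.009 4.169 -0.56
vertex 3.756 4.983 -1.37
vertex 1.716 3.414 -1.951
endloop
endfacet
facet normal -0.182 -0.469 -0.864
outer loop
vertex 3.462 4.227 -2.761
vertex 4.271 2.991 -2.26
vertex 1.716 3.414 -1.951
endloop
endfacet
facet normal -0.518 0.793 -0.321
outer loop
vertex 1.716 3.414 -1.951
vertex 3.756 4.983 -1.37
vertex 3.462 4.227 -2.761
endloop
endfacet
facet normal 0.835 0.390 -0.388
outer loop
vertex 3.462 4.227 -2.761
vertex 4.564 3.746 -0.869
vertex 4.271 2.991 -2.26
endloop
endfacet
facet normal 0.836 0.389 -0.388
outer loop
vertex 3.756 4.983 -1.37
vertex 4.564 3.746 -0.869
vertex 3.462 4.227 -2.761
endloop
endfacet

endsolid


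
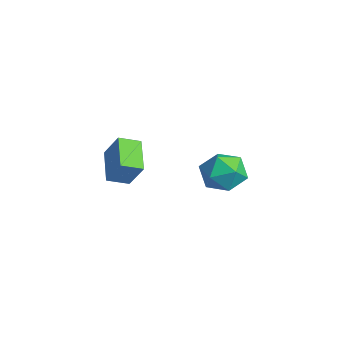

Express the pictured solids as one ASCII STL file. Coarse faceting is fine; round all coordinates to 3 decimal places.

solid 
facet normal -0.938 0.339 -0.073
outer loop
vertex 1.778 1.802 0.733
vertex 1.478 0.918 0.481
vertex 1.498 1.175 1.414
endloop
endfacet
facet normal -0.571 0.707 0.416
outer loop
vertex 1.778 1.802 0.733
vertex 1.498 1.175 1.414
vertex 2.281 1.724 1.556
endloop
endfacet
facet normal -0.003 0.995 0.096
outer loop
vertex 1.778 1.802 0.733
vertex 2.281 1.724 1.556
vertex 2.746 1.807 0.711
endloop
endfacet
facet normal -0.018 0.806 -0.592
outer loop
vertex 1.778 1.802 0.733
vertex 2.746 1.807 0.711
vertex 2.249 1.308 0.047
endloop
endfacet
facet normal -0.595 0.401 -0.697
outer loop
vertex 1.778 1.802 0.733
vertex 2.249 1.308 0.047
vertex 1.478 0.918 0.481
endloop
endfacet
facet normal -0.338 0.247 0.908
outer loop
vertex 2.281 1.724 1.556
vertex 1.498 1.175 1.414
vertex 2.291 0.792 1.813
endloop
endfacet
facet normal -0.931 -0.347 0.116
outer loop
vertex 1.498 1.175 1.414
vertex 1.478 0.918 0.481
vertex 1.794 0.293 1.149
endloop
endfacet
facet normal -0.376 -0.250 -0.892
outer loop
vertex 1.478 0.918 0.481
vertex 2.249 1.308 0.047
vertex 2.259 0.376 0.304
endloop
endfacet
facet normal 0.559 0.405 -0.723
outer loop
vertex 2.249 1.308 0.047
vertex 2.746 1.807 0.711
vertex 3.042 0.925 0.446
endloop
endfacet
facet normal 0.583 0.712 0.391
outer loop
vertex 2.746 1.807 0.711
vertex 2.281 1.724 1.556
vertex 3.062 1.182 1.379
endloop
endfacet
facet normal 0.018 -0.806 0.592
outer loop
vertex 2.762 0.298 1.127
vertex 2.291 0.792 1.813
vertex 1.794 0.293 1.149
endloop
endfacet
facet normal 0.003 -0.995 -0.096
outer loop
vertex 2.762 0.298 1.127
vertex 1.794 0.293 1.149
vertex 2.259 0.376 0.304
endloop
endfacet
facet normal 0.571 -0.707 -0.416
outer loop
vertex 2.762 0.298 1.127
vertex 2.259 0.376 0.304
vertex 3.042 0.925 0.446
endloop
endfacet
facet normal 0.938 -0.339 0.073
outer loop
vertex 2.762 0.298 1.127
vertex 3.042 0.925 0.446
vertex 3.062 1.182 1.379
endloop
endfacet
facet normal 0.595 -0.401 0.697
outer loop
vertex 2.762 0.298 1.127
vertex 3.062 1.182 1.379
vertex 2.291 0.792 1.813
endloop
endfacet
facet normal -0.559 -0.405 0.723
outer loop
vertex 1.794 0.293 1.149
vertex 2.291 0.792 1.813
vertex 1.498 1.175 1.414
endloop
endfacet
facet normal -0.583 -0.712 -0.391
outer loop
vertex 2.259 0.376 0.304
vertex 1.794 0.293 1.149
vertex 1.478 0.918 0.481
endloop
endfacet
facet normal 0.338 -0.247 -0.908
outer loop
vertex 3.042 0.925 0.446
vertex 2.259 0.376 0.304
vertex 2.249 1.308 0.047
endloop
endfacet
facet normal 0.931 0.347 -0.116
outer loop
vertex 3.062 1.182 1.379
vertex 3.042 0.925 0.446
vertex 2.746 1.807 0.711
endloop
endfacet
facet normal 0.376 0.250 0.892
outer loop
vertex 2.291 0.792 1.813
vertex 3.062 1.182 1.379
vertex 2.281 1.724 1.556
endloop
endfacet
facet normal -0.483 -0.248 -0.840
outer loop
vertex 3.884 -4.047 2.794
vertex 2.673 -3.648 3.373
vertex 4.002 -3.251 2.491
endloop
endfacet
facet normal 0.864 -0.286 -0.414
outer loop
vertex 4.587 -2.952 3.507
vertex 3.884 -4.047 2.794
vertex 4.002 -3.251 2.491
endloop
endfacet
facet normal -0.483 -0.248 -0.840
outer loop
vertex 4.002 -3.251 2.491
vertex 2.673 -3.648 3.373
vertex 2.791 -2.852 3.07
endloop
endfacet
facet normal 0.137 0.926 -0.351
outer loop
vertex 2.791 -2.852 3.07
vertex 4.587 -2.952 3.507
vertex 4.002 -3.251 2.491
endloop
endfacet
facet normal -0.137 -0.926 0.351
outer loop
vertex 3.884 -4.047 2.794
vertex 3.258 -3.349 4.389
vertex 2.673 -3.648 3.373
endloop
endfacet
facet normal 0.864 -0.286 -0.414
outer loop
vertex 4.469 -3.748 3.81
vertex 3.884 -4.047 2.794
vertex 4.587 -2.952 3.507
endloop
endfacet
facet normal -0.137 -0.926 0.351
outer loop
vertex 4.469 -3.748 3.81
vertex 3.258 -3.349 4.389
vertex 3.884 -4.047 2.794
endloop
endfacet
facet normal -0.864 0.286 0.414
outer loop
vertex 2.673 -3.648 3.373
vertex 3.258 -3.349 4.389
vertex 2.791 -2.852 3.07
endloop
endfacet
facet normal 0.137 0.926 -0.351
outer loop
vertex 3.376 -2.553 4.086
vertex 4.587 -2.952 3.507
vertex 2.791 -2.852 3.07
endloop
endfacet
facet normal -0.864 0.286 0.414
outer loop
vertex 2.791 -2.852 3.07
vertex 3.258 -3.349 4.389
vertex 3.376 -2.553 4.086
endloop
endfacet
facet normal 0.483 0.248 0.840
outer loop
vertex 3.376 -2.553 4.086
vertex 4.469 -3.748 3.81
vertex 4.587 -2.952 3.507
endloop
endfacet
facet normal 0.483 0.248 0.840
outer loop
vertex 3.258 -3.349 4.389
vertex 4.469 -3.748 3.81
vertex 3.376 -2.553 4.086
endloop
endfacet

endsolid


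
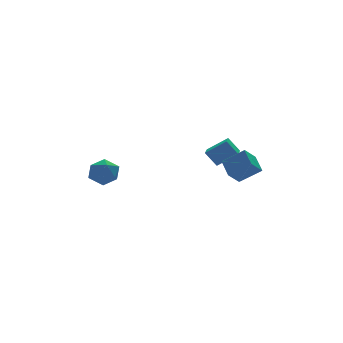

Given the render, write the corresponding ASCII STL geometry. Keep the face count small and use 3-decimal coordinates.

solid 
facet normal -0.792 0.593 0.145
outer loop
vertex -4.186 4.264 -4.295
vertex -4.081 4.165 -3.317
vertex -3.619 4.899 -3.793
endloop
endfacet
facet normal -0.452 0.766 -0.458
outer loop
vertex -4.186 4.264 -4.295
vertex -3.619 4.899 -3.793
vertex -3.318 4.553 -4.668
endloop
endfacet
facet normal -0.440 0.189 -0.878
outer loop
vertex -4.186 4.264 -4.295
vertex -3.318 4.553 -4.668
vertex -3.593 3.606 -4.734
endloop
endfacet
facet normal -0.774 -0.341 -0.534
outer loop
vertex -4.186 4.264 -4.295
vertex -3.593 3.606 -4.734
vertex -4.064 3.366 -3.899
endloop
endfacet
facet normal -0.991 -0.092 0.097
outer loop
vertex -4.186 4.264 -4.295
vertex -4.064 3.366 -3.899
vertex -4.081 4.165 -3.317
endloop
endfacet
facet normal 0.222 0.930 -0.292
outer loop
vertex -3.318 4.553 -4.668
vertex -3.619 4.899 -3.793
vertex -2.676 4.634 -3.921
endloop
endfacet
facet normal -0.329 0.651 0.684
outer loop
vertex -3.619 4.899 -3.793
vertex -4.081 4.165 -3.317
vertex -3.147 4.394 -3.086
endloop
endfacet
facet normal -0.650 -0.457 0.608
outer loop
vertex -4.081 4.165 -3.317
vertex -4.064 3.366 -3.899
vertex -3.422 3.447 -3.152
endloop
endfacet
facet normal -0.298 -0.860 -0.415
outer loop
vertex -4.064 3.366 -3.899
vertex -3.593 3.606 -4.734
vertex -3.121 3.101 -4.027
endloop
endfacet
facet normal 0.241 -0.002 -0.971
outer loop
vertex -3.593 3.606 -4.734
vertex -3.318 4.553 -4.668
vertex -2.659 3.835 -4.503
endloop
endfacet
facet normal 0.774 0.341 0.534
outer loop
vertex -2.554 3.736 -3.525
vertex -2.676 4.634 -3.921
vertex -3.147 4.394 -3.086
endloop
endfacet
facet normal 0.440 -0.189 0.878
outer loop
vertex -2.554 3.736 -3.525
vertex -3.147 4.394 -3.086
vertex -3.422 3.447 -3.152
endloop
endfacet
facet normal 0.452 -0.766 0.458
outer loop
vertex -2.554 3.736 -3.525
vertex -3.422 3.447 -3.152
vertex -3.121 3.101 -4.027
endloop
endfacet
facet normal 0.792 -0.593 -0.145
outer loop
vertex -2.554 3.736 -3.525
vertex -3.121 3.101 -4.027
vertex -2.659 3.835 -4.503
endloop
endfacet
facet normal 0.991 0.092 -0.097
outer loop
vertex -2.554 3.736 -3.525
vertex -2.659 3.835 -4.503
vertex -2.676 4.634 -3.921
endloop
endfacet
facet normal 0.298 0.860 0.415
outer loop
vertex -3.147 4.394 -3.086
vertex -2.676 4.634 -3.921
vertex -3.619 4.899 -3.793
endloop
endfacet
facet normal -0.241 0.002 0.971
outer loop
vertex -3.422 3.447 -3.152
vertex -3.147 4.394 -3.086
vertex -4.081 4.165 -3.317
endloop
endfacet
facet normal -0.222 -0.930 0.292
outer loop
vertex -3.121 3.101 -4.027
vertex -3.422 3.447 -3.152
vertex -4.064 3.366 -3.899
endloop
endfacet
facet normal 0.329 -0.651 -0.684
outer loop
vertex -2.659 3.835 -4.503
vertex -3.121 3.101 -4.027
vertex -3.593 3.606 -4.734
endloop
endfacet
facet normal 0.650 0.457 -0.608
outer loop
vertex -2.676 4.634 -3.921
vertex -2.659 3.835 -4.503
vertex -3.318 4.553 -4.668
endloop
endfacet
facet normal -0.682 0.438 -0.586
outer loop
vertex 0.602 -2.422 -1.561
vertex 1.408 -2.136 -2.285
vertex 0.436 -3.491 -2.168
endloop
endfacet
facet normal -0.719 -0.255 0.646
outer loop
vertex 1.452 -4.144 -1.295
vertex 0.602 -2.422 -1.561
vertex 0.436 -3.491 -2.168
endloop
endfacet
facet normal -0.682 0.438 -0.586
outer loop
vertex 0.436 -3.491 -2.168
vertex 1.408 -2.136 -2.285
vertex 1.242 -3.205 -2.892
endloop
endfacet
facet normal -0.134 -0.862 -0.489
outer loop
vertex 1.242 -3.205 -2.892
vertex 1.452 -4.144 -1.295
vertex 0.436 -3.491 -2.168
endloop
endfacet
facet normal 0.134 0.862 0.489
outer loop
vertex 0.602 -2.422 -1.561
vertex 2.424 -2.789 -1.412
vertex 1.408 -2.136 -2.285
endloop
endfacet
facet normal -0.719 -0.255 0.646
outer loop
vertex 1.618 -3.075 -0.688
vertex 0.602 -2.422 -1.561
vertex 1.452 -4.144 -1.295
endloop
endfacet
facet normal 0.134 0.862 0.489
outer loop
vertex 1.618 -3.075 -0.688
vertex 2.424 -2.789 -1.412
vertex 0.602 -2.422 -1.561
endloop
endfacet
facet normal 0.719 0.255 -0.646
outer loop
vertex 1.408 -2.136 -2.285
vertex 2.424 -2.789 -1.412
vertex 1.242 -3.205 -2.892
endloop
endfacet
facet normal -0.134 -0.862 -0.489
outer loop
vertex 2.258 -3.858 -2.019
vertex 1.452 -4.144 -1.295
vertex 1.242 -3.205 -2.892
endloop
endfacet
facet normal 0.719 0.255 -0.646
outer loop
vertex 1.242 -3.205 -2.892
vertex 2.424 -2.789 -1.412
vertex 2.258 -3.858 -2.019
endloop
endfacet
facet normal 0.682 -0.438 0.586
outer loop
vertex 2.258 -3.858 -2.019
vertex 1.618 -3.075 -0.688
vertex 1.452 -4.144 -1.295
endloop
endfacet
facet normal 0.682 -0.438 0.586
outer loop
vertex 2.424 -2.789 -1.412
vertex 1.618 -3.075 -0.688
vertex 2.258 -3.858 -2.019
endloop
endfacet
facet normal -0.512 -0.841 0.173
outer loop
vertex 1.591 -1.075 -0.712
vertex 0.541 -0.607 -1.545
vertex 2.067 -1.542 -1.574
endloop
endfacet
facet normal 0.740 -0.329 0.587
outer loop
vertex 2.779 -0.373 -1.815
vertex 1.591 -1.075 -0.712
vertex 2.067 -1.542 -1.574
endloop
endfacet
facet normal -0.512 -0.841 0.173
outer loop
vertex 2.067 -1.542 -1.574
vertex 0.541 -0.607 -1.545
vertex 1.017 -1.074 -2.407
endloop
endfacet
facet normal 0.436 -0.429 -0.791
outer loop
vertex 1.017 -1.074 -2.407
vertex 2.779 -0.373 -1.815
vertex 2.067 -1.542 -1.574
endloop
endfacet
facet normal -0.436 0.429 0.791
outer loop
vertex 1.591 -1.075 -0.712
vertex 1.253 0.562 -1.786
vertex 0.541 -0.607 -1.545
endloop
endfacet
facet normal 0.740 -0.329 0.587
outer loop
vertex 2.303 0.094 -0.953
vertex 1.591 -1.075 -0.712
vertex 2.779 -0.373 -1.815
endloop
endfacet
facet normal -0.436 0.429 0.791
outer loop
vertex 2.303 0.094 -0.953
vertex 1.253 0.562 -1.786
vertex 1.591 -1.075 -0.712
endloop
endfacet
facet normal -0.740 0.329 -0.587
outer loop
vertex 0.541 -0.607 -1.545
vertex 1.253 0.562 -1.786
vertex 1.017 -1.074 -2.407
endloop
endfacet
facet normal 0.436 -0.429 -0.791
outer loop
vertex 1.729 0.095 -2.648
vertex 2.779 -0.373 -1.815
vertex 1.017 -1.074 -2.407
endloop
endfacet
facet normal -0.740 0.329 -0.587
outer loop
vertex 1.017 -1.074 -2.407
vertex 1.253 0.562 -1.786
vertex 1.729 0.095 -2.648
endloop
endfacet
facet normal 0.512 0.841 -0.173
outer loop
vertex 1.729 0.095 -2.648
vertex 2.303 0.094 -0.953
vertex 2.779 -0.373 -1.815
endloop
endfacet
facet normal 0.512 0.841 -0.173
outer loop
vertex 1.253 0.562 -1.786
vertex 2.303 0.094 -0.953
vertex 1.729 0.095 -2.648
endloop
endfacet

endsolid


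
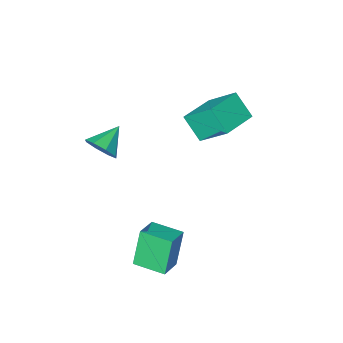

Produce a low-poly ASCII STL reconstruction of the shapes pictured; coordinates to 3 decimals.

solid 
facet normal -0.545 0.838 -0.031
outer loop
vertex 2.631 3.835 -2.195
vertex 3.698 4.544 -1.769
vertex 3.231 4.15 -4.224
endloop
endfacet
facet normal -0.791 -0.525 -0.315
outer loop
vertex 4.162 2.716 -4.171
vertex 2.631 3.835 -2.195
vertex 3.231 4.15 -4.224
endloop
endfacet
facet normal -0.544 0.838 -0.031
outer loop
vertex 3.231 4.15 -4.224
vertex 3.698 4.544 -1.769
vertex 4.299 4.859 -3.798
endloop
endfacet
facet normal 0.281 0.147 -0.948
outer loop
vertex 4.299 4.859 -3.798
vertex 4.162 2.716 -4.171
vertex 3.231 4.15 -4.224
endloop
endfacet
facet normal -0.281 -0.147 0.948
outer loop
vertex 2.631 3.835 -2.195
vertex 4.629 3.11 -1.716
vertex 3.698 4.544 -1.769
endloop
endfacet
facet normal -0.791 -0.524 -0.316
outer loop
vertex 3.561 2.401 -2.142
vertex 2.631 3.835 -2.195
vertex 4.162 2.716 -4.171
endloop
endfacet
facet normal -0.281 -0.147 0.948
outer loop
vertex 3.561 2.401 -2.142
vertex 4.629 3.11 -1.716
vertex 2.631 3.835 -2.195
endloop
endfacet
facet normal 0.790 0.525 0.316
outer loop
vertex 3.698 4.544 -1.769
vertex 4.629 3.11 -1.716
vertex 4.299 4.859 -3.798
endloop
endfacet
facet normal 0.281 0.147 -0.948
outer loop
vertex 5.229 3.425 -3.745
vertex 4.162 2.716 -4.171
vertex 4.299 4.859 -3.798
endloop
endfacet
facet normal 0.791 0.525 0.315
outer loop
vertex 4.299 4.859 -3.798
vertex 4.629 3.11 -1.716
vertex 5.229 3.425 -3.745
endloop
endfacet
facet normal 0.545 -0.838 0.031
outer loop
vertex 5.229 3.425 -3.745
vertex 3.561 2.401 -2.142
vertex 4.162 2.716 -4.171
endloop
endfacet
facet normal 0.544 -0.838 0.031
outer loop
vertex 4.629 3.11 -1.716
vertex 3.561 2.401 -2.142
vertex 5.229 3.425 -3.745
endloop
endfacet
facet normal 0.809 0.280 -0.517
outer loop
vertex 4.352 -1.941 0.982
vertex 3.867 -2.089 0.143
vertex 3.99 -1.327 0.748
endloop
endfacet
facet normal -0.095 0.305 0.948
outer loop
vertex 4.352 -1.941 0.982
vertex 3.99 -1.327 0.748
vertex 2.533 -2.551 0.997
endloop
endfacet
facet normal 0.809 0.280 -0.517
outer loop
vertex 3.99 -1.327 0.748
vertex 3.867 -2.089 0.143
vertex 3.556 -1.16 0.16
endloop
endfacet
facet normal -0.481 0.684 0.549
outer loop
vertex 3.99 -1.327 0.748
vertex 3.556 -1.16 0.16
vertex 2.533 -2.551 0.997
endloop
endfacet
facet normal 0.809 0.280 -0.517
outer loop
vertex 3.556 -1.16 0.16
vertex 3.867 -2.089 0.143
vertex 3.304 -1.537 -0.438
endloop
endfacet
facet normal -0.812 0.583 -0.025
outer loop
vertex 3.556 -1.16 0.16
vertex 3.304 -1.537 -0.438
vertex 2.533 -2.551 0.997
endloop
endfacet
facet normal 0.809 0.280 -0.517
outer loop
vertex 3.304 -1.537 -0.438
vertex 3.867 -2.089 0.143
vertex 3.382 -2.237 -0.695
endloop
endfacet
facet normal -0.897 0.061 -0.439
outer loop
vertex 3.304 -1.537 -0.438
vertex 3.382 -2.237 -0.695
vertex 2.533 -2.551 0.997
endloop
endfacet
facet normal 0.809 0.280 -0.517
outer loop
vertex 3.382 -2.237 -0.695
vertex 3.867 -2.089 0.143
vertex 3.744 -2.85 -0.461
endloop
endfacet
facet normal -0.683 -0.575 -0.450
outer loop
vertex 3.382 -2.237 -0.695
vertex 3.744 -2.85 -0.461
vertex 2.533 -2.551 0.997
endloop
endfacet
facet normal 0.808 0.280 -0.518
outer loop
vertex 3.744 -2.85 -0.461
vertex 3.867 -2.089 0.143
vertex 4.179 -3.018 0.127
endloop
endfacet
facet normal -0.298 -0.953 -0.052
outer loop
vertex 3.744 -2.85 -0.461
vertex 4.179 -3.018 0.127
vertex 2.533 -2.551 0.997
endloop
endfacet
facet normal 0.809 0.281 -0.516
outer loop
vertex 4.179 -3.018 0.127
vertex 3.867 -2.089 0.143
vertex 4.43 -2.641 0.725
endloop
endfacet
facet normal 0.035 -0.852 0.523
outer loop
vertex 4.179 -3.018 0.127
vertex 4.43 -2.641 0.725
vertex 2.533 -2.551 0.997
endloop
endfacet
facet normal 0.809 0.280 -0.517
outer loop
vertex 4.43 -2.641 0.725
vertex 3.867 -2.089 0.143
vertex 4.352 -1.941 0.982
endloop
endfacet
facet normal 0.119 -0.331 0.936
outer loop
vertex 4.43 -2.641 0.725
vertex 4.352 -1.941 0.982
vertex 2.533 -2.551 0.997
endloop
endfacet
facet normal -0.930 -0.359 -0.078
outer loop
vertex -1.651 -0.814 2.463
vertex -2.318 0.61 3.87
vertex -1.957 0.244 1.248
endloop
endfacet
facet normal 0.316 -0.675 -0.667
outer loop
vertex -0.022 0.99 1.41
vertex -1.651 -0.814 2.463
vertex -1.957 0.244 1.248
endloop
endfacet
facet normal -0.930 -0.359 -0.078
outer loop
vertex -1.957 0.244 1.248
vertex -2.318 0.61 3.87
vertex -2.624 1.668 2.655
endloop
endfacet
facet normal -0.187 0.645 -0.741
outer loop
vertex -2.624 1.668 2.655
vertex -0.022 0.99 1.41
vertex -1.957 0.244 1.248
endloop
endfacet
facet normal 0.187 -0.645 0.741
outer loop
vertex -1.651 -0.814 2.463
vertex -0.383 1.356 4.032
vertex -2.318 0.61 3.87
endloop
endfacet
facet normal 0.316 -0.675 -0.667
outer loop
vertex 0.284 -0.068 2.625
vertex -1.651 -0.814 2.463
vertex -0.022 0.99 1.41
endloop
endfacet
facet normal 0.187 -0.645 0.741
outer loop
vertex 0.284 -0.068 2.625
vertex -0.383 1.356 4.032
vertex -1.651 -0.814 2.463
endloop
endfacet
facet normal -0.316 0.675 0.667
outer loop
vertex -2.318 0.61 3.87
vertex -0.383 1.356 4.032
vertex -2.624 1.668 2.655
endloop
endfacet
facet normal -0.187 0.645 -0.741
outer loop
vertex -0.689 2.414 2.817
vertex -0.022 0.99 1.41
vertex -2.624 1.668 2.655
endloop
endfacet
facet normal -0.316 0.675 0.667
outer loop
vertex -2.624 1.668 2.655
vertex -0.383 1.356 4.032
vertex -0.689 2.414 2.817
endloop
endfacet
facet normal 0.930 0.359 0.078
outer loop
vertex -0.689 2.414 2.817
vertex 0.284 -0.068 2.625
vertex -0.022 0.99 1.41
endloop
endfacet
facet normal 0.930 0.359 0.078
outer loop
vertex -0.383 1.356 4.032
vertex 0.284 -0.068 2.625
vertex -0.689 2.414 2.817
endloop
endfacet

endsolid


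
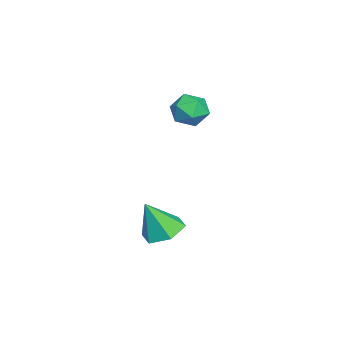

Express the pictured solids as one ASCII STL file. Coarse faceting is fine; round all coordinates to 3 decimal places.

solid 
facet normal -0.129 0.409 -0.904
outer loop
vertex 3.122 -3.933 -4.246
vertex 2.373 -3.479 -3.934
vertex 3.214 -3.086 -3.876
endloop
endfacet
facet normal 0.944 -0.212 0.251
outer loop
vertex 3.122 -3.933 -4.246
vertex 3.214 -3.086 -3.876
vertex 2.587 -4.161 -2.426
endloop
endfacet
facet normal -0.128 0.408 -0.904
outer loop
vertex 3.214 -3.086 -3.876
vertex 2.373 -3.479 -3.934
vertex 2.465 -2.631 -3.564
endloop
endfacet
facet normal 0.577 0.516 0.633
outer loop
vertex 3.214 -3.086 -3.876
vertex 2.465 -2.631 -3.564
vertex 2.587 -4.161 -2.426
endloop
endfacet
facet normal -0.127 0.408 -0.904
outer loop
vertex 2.465 -2.631 -3.564
vertex 2.373 -3.479 -3.934
vertex 1.624 -3.024 -3.623
endloop
endfacet
facet normal -0.312 0.551 0.774
outer loop
vertex 2.465 -2.631 -3.564
vertex 1.624 -3.024 -3.623
vertex 2.587 -4.161 -2.426
endloop
endfacet
facet normal -0.127 0.409 -0.904
outer loop
vertex 1.624 -3.024 -3.623
vertex 2.373 -3.479 -3.934
vertex 1.532 -3.871 -3.993
endloop
endfacet
facet normal -0.833 -0.143 0.534
outer loop
vertex 1.624 -3.024 -3.623
vertex 1.532 -3.871 -3.993
vertex 2.587 -4.161 -2.426
endloop
endfacet
facet normal -0.128 0.410 -0.903
outer loop
vertex 1.532 -3.871 -3.993
vertex 2.373 -3.479 -3.934
vertex 2.281 -4.326 -4.305
endloop
endfacet
facet normal -0.466 -0.872 0.152
outer loop
vertex 1.532 -3.871 -3.993
vertex 2.281 -4.326 -4.305
vertex 2.587 -4.161 -2.426
endloop
endfacet
facet normal -0.128 0.410 -0.903
outer loop
vertex 2.281 -4.326 -4.305
vertex 2.373 -3.479 -3.934
vertex 3.122 -3.933 -4.246
endloop
endfacet
facet normal 0.423 -0.906 0.011
outer loop
vertex 2.281 -4.326 -4.305
vertex 3.122 -3.933 -4.246
vertex 2.587 -4.161 -2.426
endloop
endfacet
facet normal -0.016 0.853 0.522
outer loop
vertex 0.046 -2.049 1.255
vertex -0.616 -2.338 1.707
vertex 0.179 -2.486 1.974
endloop
endfacet
facet normal 0.647 0.699 0.305
outer loop
vertex 0.046 -2.049 1.255
vertex 0.179 -2.486 1.974
vertex 0.663 -2.635 1.289
endloop
endfacet
facet normal 0.641 0.651 -0.408
outer loop
vertex 0.046 -2.049 1.255
vertex 0.663 -2.635 1.289
vertex 0.167 -2.579 0.599
endloop
endfacet
facet normal -0.026 0.775 -0.631
outer loop
vertex 0.046 -2.049 1.255
vertex 0.167 -2.579 0.599
vertex -0.623 -2.395 0.858
endloop
endfacet
facet normal -0.432 0.900 -0.057
outer loop
vertex 0.046 -2.049 1.255
vertex -0.623 -2.395 0.858
vertex -0.616 -2.338 1.707
endloop
endfacet
facet normal 0.821 0.059 0.567
outer loop
vertex 0.663 -2.635 1.289
vertex 0.179 -2.486 1.974
vertex 0.383 -3.285 1.762
endloop
endfacet
facet normal -0.251 0.309 0.917
outer loop
vertex 0.179 -2.486 1.974
vertex -0.616 -2.338 1.707
vertex -0.407 -3.101 2.021
endloop
endfacet
facet normal -0.923 0.384 -0.018
outer loop
vertex -0.616 -2.338 1.707
vertex -0.623 -2.395 0.858
vertex -0.903 -3.045 1.331
endloop
endfacet
facet normal -0.268 0.183 -0.946
outer loop
vertex -0.623 -2.395 0.858
vertex 0.167 -2.579 0.599
vertex -0.419 -3.194 0.646
endloop
endfacet
facet normal 0.811 -0.018 -0.585
outer loop
vertex 0.167 -2.579 0.599
vertex 0.663 -2.635 1.289
vertex 0.376 -3.342 0.913
endloop
endfacet
facet normal 0.026 -0.775 0.631
outer loop
vertex -0.286 -3.631 1.365
vertex 0.383 -3.285 1.762
vertex -0.407 -3.101 2.021
endloop
endfacet
facet normal -0.641 -0.651 0.408
outer loop
vertex -0.286 -3.631 1.365
vertex -0.407 -3.101 2.021
vertex -0.903 -3.045 1.331
endloop
endfacet
facet normal -0.647 -0.699 -0.305
outer loop
vertex -0.286 -3.631 1.365
vertex -0.903 -3.045 1.331
vertex -0.419 -3.194 0.646
endloop
endfacet
facet normal 0.016 -0.853 -0.522
outer loop
vertex -0.286 -3.631 1.365
vertex -0.419 -3.194 0.646
vertex 0.376 -3.342 0.913
endloop
endfacet
facet normal 0.432 -0.900 0.057
outer loop
vertex -0.286 -3.631 1.365
vertex 0.376 -3.342 0.913
vertex 0.383 -3.285 1.762
endloop
endfacet
facet normal 0.268 -0.183 0.946
outer loop
vertex -0.407 -3.101 2.021
vertex 0.383 -3.285 1.762
vertex 0.179 -2.486 1.974
endloop
endfacet
facet normal -0.811 0.018 0.585
outer loop
vertex -0.903 -3.045 1.331
vertex -0.407 -3.101 2.021
vertex -0.616 -2.338 1.707
endloop
endfacet
facet normal -0.821 -0.059 -0.567
outer loop
vertex -0.419 -3.194 0.646
vertex -0.903 -3.045 1.331
vertex -0.623 -2.395 0.858
endloop
endfacet
facet normal 0.251 -0.309 -0.917
outer loop
vertex 0.376 -3.342 0.913
vertex -0.419 -3.194 0.646
vertex 0.167 -2.579 0.599
endloop
endfacet
facet normal 0.923 -0.384 0.018
outer loop
vertex 0.383 -3.285 1.762
vertex 0.376 -3.342 0.913
vertex 0.663 -2.635 1.289
endloop
endfacet

endsolid


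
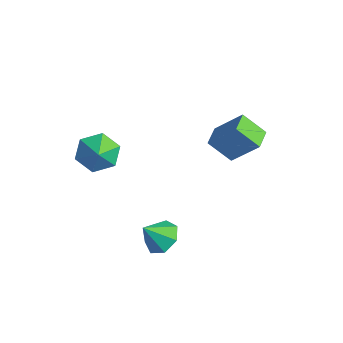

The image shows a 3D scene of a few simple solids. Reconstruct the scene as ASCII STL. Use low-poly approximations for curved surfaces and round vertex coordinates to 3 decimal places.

solid 
facet normal 0.145 0.632 -0.761
outer loop
vertex 3.261 -2.189 -2.042
vertex 2.427 -1.809 -1.886
vertex 3.25 -1.567 -1.528
endloop
endfacet
facet normal 0.760 -0.406 0.508
outer loop
vertex 3.261 -2.189 -2.042
vertex 3.25 -1.567 -1.528
vertex 2.233 -2.651 -0.874
endloop
endfacet
facet normal 0.145 0.633 -0.761
outer loop
vertex 3.25 -1.567 -1.528
vertex 2.427 -1.809 -1.886
vertex 2.619 -1.128 -1.283
endloop
endfacet
facet normal 0.436 0.129 0.891
outer loop
vertex 3.25 -1.567 -1.528
vertex 2.619 -1.128 -1.283
vertex 2.233 -2.651 -0.874
endloop
endfacet
facet normal 0.145 0.633 -0.761
outer loop
vertex 2.619 -1.128 -1.283
vertex 2.427 -1.809 -1.886
vertex 1.843 -1.202 -1.492
endloop
endfacet
facet normal -0.275 0.314 0.909
outer loop
vertex 2.619 -1.128 -1.283
vertex 1.843 -1.202 -1.492
vertex 2.233 -2.651 -0.874
endloop
endfacet
facet normal 0.145 0.633 -0.761
outer loop
vertex 1.843 -1.202 -1.492
vertex 2.427 -1.809 -1.886
vertex 1.506 -1.733 -1.998
endloop
endfacet
facet normal -0.836 0.009 0.548
outer loop
vertex 1.843 -1.202 -1.492
vertex 1.506 -1.733 -1.998
vertex 2.233 -2.651 -0.874
endloop
endfacet
facet normal 0.145 0.632 -0.761
outer loop
vertex 1.506 -1.733 -1.998
vertex 2.427 -1.809 -1.886
vertex 1.863 -2.322 -2.419
endloop
endfacet
facet normal -0.826 -0.557 0.079
outer loop
vertex 1.506 -1.733 -1.998
vertex 1.863 -2.322 -2.419
vertex 2.233 -2.651 -0.874
endloop
endfacet
facet normal 0.145 0.632 -0.761
outer loop
vertex 1.863 -2.322 -2.419
vertex 2.427 -1.809 -1.886
vertex 2.644 -2.525 -2.439
endloop
endfacet
facet normal -0.252 -0.957 -0.143
outer loop
vertex 1.863 -2.322 -2.419
vertex 2.644 -2.525 -2.439
vertex 2.233 -2.651 -0.874
endloop
endfacet
facet normal 0.146 0.632 -0.761
outer loop
vertex 2.644 -2.525 -2.439
vertex 2.427 -1.809 -1.886
vertex 3.261 -2.189 -2.042
endloop
endfacet
facet normal 0.454 -0.890 0.048
outer loop
vertex 2.644 -2.525 -2.439
vertex 3.261 -2.189 -2.042
vertex 2.233 -2.651 -0.874
endloop
endfacet
facet normal -0.714 0.373 -0.593
outer loop
vertex -1.04 -2.017 0.539
vertex -1.774 -2.47 1.138
vertex -1.445 -1.496 1.355
endloop
endfacet
facet normal 0.911 0.336 0.237
outer loop
vertex -1.04 -2.017 0.539
vertex -1.445 -1.496 1.355
vertex -1.046 -2.85 1.742
endloop
endfacet
facet normal -0.713 0.373 -0.593
outer loop
vertex -1.445 -1.496 1.355
vertex -1.774 -2.47 1.138
vertex -2.18 -1.949 1.954
endloop
endfacet
facet normal 0.443 0.365 0.819
outer loop
vertex -1.445 -1.496 1.355
vertex -2.18 -1.949 1.954
vertex -1.046 -2.85 1.742
endloop
endfacet
facet normal -0.713 0.373 -0.593
outer loop
vertex -2.18 -1.949 1.954
vertex -1.774 -2.47 1.138
vertex -2.508 -2.922 1.736
endloop
endfacet
facet normal 0.007 -0.221 0.975
outer loop
vertex -2.18 -1.949 1.954
vertex -2.508 -2.922 1.736
vertex -1.046 -2.85 1.742
endloop
endfacet
facet normal -0.713 0.373 -0.593
outer loop
vertex -2.508 -2.922 1.736
vertex -1.774 -2.47 1.138
vertex -2.102 -3.443 0.92
endloop
endfacet
facet normal 0.039 -0.833 0.551
outer loop
vertex -2.508 -2.922 1.736
vertex -2.102 -3.443 0.92
vertex -1.046 -2.85 1.742
endloop
endfacet
facet normal -0.714 0.373 -0.593
outer loop
vertex -2.102 -3.443 0.92
vertex -1.774 -2.47 1.138
vertex -1.368 -2.991 0.321
endloop
endfacet
facet normal 0.507 -0.862 -0.029
outer loop
vertex -2.102 -3.443 0.92
vertex -1.368 -2.991 0.321
vertex -1.046 -2.85 1.742
endloop
endfacet
facet normal -0.714 0.373 -0.593
outer loop
vertex -1.368 -2.991 0.321
vertex -1.774 -2.47 1.138
vertex -1.04 -2.017 0.539
endloop
endfacet
facet normal 0.943 -0.276 -0.186
outer loop
vertex -1.368 -2.991 0.321
vertex -1.04 -2.017 0.539
vertex -1.046 -2.85 1.742
endloop
endfacet
facet normal -0.535 -0.416 -0.735
outer loop
vertex 0.862 1.607 1.813
vertex 0.141 2.464 1.853
vertex 1.667 2.33 0.818
endloop
endfacet
facet normal 0.643 -0.765 -0.036
outer loop
vertex 2.679 3.116 2.207
vertex 0.862 1.607 1.813
vertex 1.667 2.33 0.818
endloop
endfacet
facet normal -0.535 -0.416 -0.735
outer loop
vertex 1.667 2.33 0.818
vertex 0.141 2.464 1.853
vertex 0.946 3.187 0.858
endloop
endfacet
facet normal 0.547 0.492 -0.677
outer loop
vertex 0.946 3.187 0.858
vertex 2.679 3.116 2.207
vertex 1.667 2.33 0.818
endloop
endfacet
facet normal -0.547 -0.492 0.677
outer loop
vertex 0.862 1.607 1.813
vertex 1.153 3.25 3.242
vertex 0.141 2.464 1.853
endloop
endfacet
facet normal 0.643 -0.765 -0.036
outer loop
vertex 1.874 2.393 3.202
vertex 0.862 1.607 1.813
vertex 2.679 3.116 2.207
endloop
endfacet
facet normal -0.547 -0.492 0.677
outer loop
vertex 1.874 2.393 3.202
vertex 1.153 3.25 3.242
vertex 0.862 1.607 1.813
endloop
endfacet
facet normal -0.643 0.765 0.036
outer loop
vertex 0.141 2.464 1.853
vertex 1.153 3.25 3.242
vertex 0.946 3.187 0.858
endloop
endfacet
facet normal 0.547 0.492 -0.677
outer loop
vertex 1.958 3.973 2.247
vertex 2.679 3.116 2.207
vertex 0.946 3.187 0.858
endloop
endfacet
facet normal -0.643 0.765 0.036
outer loop
vertex 0.946 3.187 0.858
vertex 1.153 3.25 3.242
vertex 1.958 3.973 2.247
endloop
endfacet
facet normal 0.535 0.416 0.735
outer loop
vertex 1.958 3.973 2.247
vertex 1.874 2.393 3.202
vertex 2.679 3.116 2.207
endloop
endfacet
facet normal 0.535 0.416 0.735
outer loop
vertex 1.153 3.25 3.242
vertex 1.874 2.393 3.202
vertex 1.958 3.973 2.247
endloop
endfacet

endsolid


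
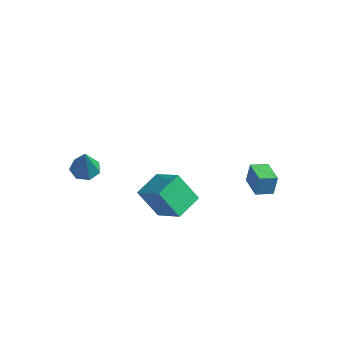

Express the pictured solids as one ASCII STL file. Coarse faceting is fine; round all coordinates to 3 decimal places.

solid 
facet normal -0.810 0.583 -0.061
outer loop
vertex 1.381 2.418 2.027
vertex 1.923 3.152 1.849
vertex 1.312 2.209 0.949
endloop
endfacet
facet normal -0.583 -0.790 0.190
outer loop
vertex 2.397 1.428 1.031
vertex 1.381 2.418 2.027
vertex 1.312 2.209 0.949
endloop
endfacet
facet normal -0.810 0.583 -0.061
outer loop
vertex 1.312 2.209 0.949
vertex 1.923 3.152 1.849
vertex 1.854 2.944 0.772
endloop
endfacet
facet normal -0.063 -0.190 -0.980
outer loop
vertex 1.854 2.944 0.772
vertex 2.397 1.428 1.031
vertex 1.312 2.209 0.949
endloop
endfacet
facet normal 0.063 0.191 0.980
outer loop
vertex 1.381 2.418 2.027
vertex 3.008 2.371 1.931
vertex 1.923 3.152 1.849
endloop
endfacet
facet normal -0.583 -0.790 0.190
outer loop
vertex 2.466 1.636 2.108
vertex 1.381 2.418 2.027
vertex 2.397 1.428 1.031
endloop
endfacet
facet normal 0.063 0.189 0.980
outer loop
vertex 2.466 1.636 2.108
vertex 3.008 2.371 1.931
vertex 1.381 2.418 2.027
endloop
endfacet
facet normal 0.583 0.790 -0.190
outer loop
vertex 1.923 3.152 1.849
vertex 3.008 2.371 1.931
vertex 1.854 2.944 0.772
endloop
endfacet
facet normal -0.064 -0.190 -0.980
outer loop
vertex 2.939 2.162 0.853
vertex 2.397 1.428 1.031
vertex 1.854 2.944 0.772
endloop
endfacet
facet normal 0.583 0.790 -0.190
outer loop
vertex 1.854 2.944 0.772
vertex 3.008 2.371 1.931
vertex 2.939 2.162 0.853
endloop
endfacet
facet normal 0.810 -0.583 0.061
outer loop
vertex 2.939 2.162 0.853
vertex 2.466 1.636 2.108
vertex 2.397 1.428 1.031
endloop
endfacet
facet normal 0.810 -0.583 0.061
outer loop
vertex 3.008 2.371 1.931
vertex 2.466 1.636 2.108
vertex 2.939 2.162 0.853
endloop
endfacet
facet normal -0.552 -0.184 0.813
outer loop
vertex 0.292 -3.292 3.424
vertex 0.332 -1.875 3.772
vertex -1.167 -3.023 2.495
endloop
endfacet
facet normal -0.027 -0.971 -0.238
outer loop
vertex -0.212 -2.705 1.088
vertex 0.292 -3.292 3.424
vertex -1.167 -3.023 2.495
endloop
endfacet
facet normal -0.552 -0.184 0.813
outer loop
vertex -1.167 -3.023 2.495
vertex 0.332 -1.875 3.772
vertex -1.127 -1.606 2.843
endloop
endfacet
facet normal -0.833 0.154 -0.531
outer loop
vertex -1.127 -1.606 2.843
vertex -0.212 -2.705 1.088
vertex -1.167 -3.023 2.495
endloop
endfacet
facet normal 0.833 -0.154 0.531
outer loop
vertex 0.292 -3.292 3.424
vertex 1.287 -1.557 2.365
vertex 0.332 -1.875 3.772
endloop
endfacet
facet normal -0.027 -0.971 -0.238
outer loop
vertex 1.247 -2.974 2.017
vertex 0.292 -3.292 3.424
vertex -0.212 -2.705 1.088
endloop
endfacet
facet normal 0.833 -0.154 0.531
outer loop
vertex 1.247 -2.974 2.017
vertex 1.287 -1.557 2.365
vertex 0.292 -3.292 3.424
endloop
endfacet
facet normal 0.027 0.971 0.238
outer loop
vertex 0.332 -1.875 3.772
vertex 1.287 -1.557 2.365
vertex -1.127 -1.606 2.843
endloop
endfacet
facet normal -0.833 0.154 -0.531
outer loop
vertex -0.172 -1.288 1.436
vertex -0.212 -2.705 1.088
vertex -1.127 -1.606 2.843
endloop
endfacet
facet normal 0.027 0.971 0.238
outer loop
vertex -1.127 -1.606 2.843
vertex 1.287 -1.557 2.365
vertex -0.172 -1.288 1.436
endloop
endfacet
facet normal 0.552 0.184 -0.813
outer loop
vertex -0.172 -1.288 1.436
vertex 1.247 -2.974 2.017
vertex -0.212 -2.705 1.088
endloop
endfacet
facet normal 0.552 0.184 -0.813
outer loop
vertex 1.287 -1.557 2.365
vertex 1.247 -2.974 2.017
vertex -0.172 -1.288 1.436
endloop
endfacet
facet normal -0.249 0.274 -0.929
outer loop
vertex -3.463 -2.903 2.622
vertex -4.164 -3.142 2.739
vertex -3.876 -2.461 2.863
endloop
endfacet
facet normal 0.773 0.542 0.330
outer loop
vertex -3.463 -2.903 2.622
vertex -3.876 -2.461 2.863
vertex -3.716 -3.638 4.421
endloop
endfacet
facet normal -0.248 0.274 -0.929
outer loop
vertex -3.876 -2.461 2.863
vertex -4.164 -3.142 2.739
vertex -4.506 -2.532 3.01
endloop
endfacet
facet normal 0.050 0.799 0.599
outer loop
vertex -3.876 -2.461 2.863
vertex -4.506 -2.532 3.01
vertex -3.716 -3.638 4.421
endloop
endfacet
facet normal -0.248 0.274 -0.929
outer loop
vertex -4.506 -2.532 3.01
vertex -4.164 -3.142 2.739
vertex -4.879 -3.063 2.953
endloop
endfacet
facet normal -0.645 0.382 0.661
outer loop
vertex -4.506 -2.532 3.01
vertex -4.879 -3.063 2.953
vertex -3.716 -3.638 4.421
endloop
endfacet
facet normal -0.248 0.274 -0.929
outer loop
vertex -4.879 -3.063 2.953
vertex -4.164 -3.142 2.739
vertex -4.713 -3.653 2.735
endloop
endfacet
facet normal -0.789 -0.396 0.470
outer loop
vertex -4.879 -3.063 2.953
vertex -4.713 -3.653 2.735
vertex -3.716 -3.638 4.421
endloop
endfacet
facet normal -0.248 0.274 -0.929
outer loop
vertex -4.713 -3.653 2.735
vertex -4.164 -3.142 2.739
vertex -4.135 -3.859 2.52
endloop
endfacet
facet normal -0.274 -0.947 0.170
outer loop
vertex -4.713 -3.653 2.735
vertex -4.135 -3.859 2.52
vertex -3.716 -3.638 4.421
endloop
endfacet
facet normal -0.248 0.274 -0.929
outer loop
vertex -4.135 -3.859 2.52
vertex -4.164 -3.142 2.739
vertex -3.578 -3.525 2.47
endloop
endfacet
facet normal 0.513 -0.858 -0.013
outer loop
vertex -4.135 -3.859 2.52
vertex -3.578 -3.525 2.47
vertex -3.716 -3.638 4.421
endloop
endfacet
facet normal -0.248 0.273 -0.929
outer loop
vertex -3.578 -3.525 2.47
vertex -4.164 -3.142 2.739
vertex -3.463 -2.903 2.622
endloop
endfacet
facet normal 0.979 -0.195 0.058
outer loop
vertex -3.578 -3.525 2.47
vertex -3.463 -2.903 2.622
vertex -3.716 -3.638 4.421
endloop
endfacet

endsolid


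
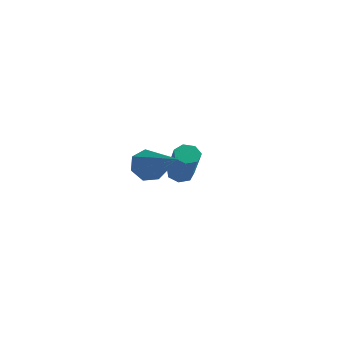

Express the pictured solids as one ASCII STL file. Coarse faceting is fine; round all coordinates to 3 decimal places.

solid 
facet normal -0.769 0.460 -0.443
outer loop
vertex -3.04 -1.163 1.292
vertex -3.399 -1.209 1.867
vertex -2.984 -0.71 1.665
endloop
endfacet
facet normal 0.830 0.290 -0.477
outer loop
vertex -3.04 -1.163 1.292
vertex -2.984 -0.71 1.665
vertex -1.861 -2.131 2.753
endloop
endfacet
facet normal -0.769 0.461 -0.442
outer loop
vertex -2.984 -0.71 1.665
vertex -3.399 -1.209 1.867
vertex -3.24 -0.633 2.191
endloop
endfacet
facet normal 0.673 0.704 0.225
outer loop
vertex -2.984 -0.71 1.665
vertex -3.24 -0.633 2.191
vertex -1.861 -2.131 2.753
endloop
endfacet
facet normal -0.769 0.461 -0.443
outer loop
vertex -3.24 -0.633 2.191
vertex -3.399 -1.209 1.867
vertex -3.616 -0.989 2.473
endloop
endfacet
facet normal 0.180 0.487 0.855
outer loop
vertex -3.24 -0.633 2.191
vertex -3.616 -0.989 2.473
vertex -1.861 -2.131 2.753
endloop
endfacet
facet normal -0.769 0.461 -0.443
outer loop
vertex -3.616 -0.989 2.473
vertex -3.399 -1.209 1.867
vertex -3.829 -1.511 2.299
endloop
endfacet
facet normal -0.279 -0.199 0.939
outer loop
vertex -3.616 -0.989 2.473
vertex -3.829 -1.511 2.299
vertex -1.861 -2.131 2.753
endloop
endfacet
facet normal -0.769 0.461 -0.443
outer loop
vertex -3.829 -1.511 2.299
vertex -3.399 -1.209 1.867
vertex -3.718 -1.806 1.8
endloop
endfacet
facet normal -0.359 -0.836 0.414
outer loop
vertex -3.829 -1.511 2.299
vertex -3.718 -1.806 1.8
vertex -1.861 -2.131 2.753
endloop
endfacet
facet normal -0.769 0.461 -0.443
outer loop
vertex -3.718 -1.806 1.8
vertex -3.399 -1.209 1.867
vertex -3.367 -1.651 1.352
endloop
endfacet
facet normal 0.002 -0.945 -0.326
outer loop
vertex -3.718 -1.806 1.8
vertex -3.367 -1.651 1.352
vertex -1.861 -2.131 2.753
endloop
endfacet
facet normal -0.769 0.461 -0.443
outer loop
vertex -3.367 -1.651 1.352
vertex -3.399 -1.209 1.867
vertex -3.04 -1.163 1.292
endloop
endfacet
facet normal 0.530 -0.444 -0.722
outer loop
vertex -3.367 -1.651 1.352
vertex -3.04 -1.163 1.292
vertex -1.861 -2.131 2.753
endloop
endfacet
facet normal -0.393 0.483 -0.783
outer loop
vertex -3.898 3.351 -0.246
vertex -4.306 3.063 -0.219
vertex -4.218 3.501 0.007
endloop
endfacet
facet normal 0.551 0.805 0.220
outer loop
vertex -3.898 3.351 -0.246
vertex -4.218 3.501 0.007
vertex -3.226 2.525 1.092
endloop
endfacet
facet normal 0.551 0.805 0.220
outer loop
vertex -3.226 2.525 1.092
vertex -4.218 3.501 0.007
vertex -3.545 2.674 1.345
endloop
endfacet
facet normal 0.394 -0.484 0.781
outer loop
vertex -3.226 2.525 1.092
vertex -3.545 2.674 1.345
vertex -3.634 2.237 1.119
endloop
endfacet
facet normal -0.393 0.483 -0.782
outer loop
vertex -4.218 3.501 0.007
vertex -4.306 3.063 -0.219
vertex -4.604 3.321 0.09
endloop
endfacet
facet normal -0.232 0.771 0.593
outer loop
vertex -4.218 3.501 0.007
vertex -4.604 3.321 0.09
vertex -3.545 2.674 1.345
endloop
endfacet
facet normal -0.233 0.770 0.594
outer loop
vertex -3.545 2.674 1.345
vertex -4.604 3.321 0.09
vertex -3.931 2.494 1.427
endloop
endfacet
facet normal 0.392 -0.484 0.782
outer loop
vertex -3.545 2.674 1.345
vertex -3.931 2.494 1.427
vertex -3.634 2.237 1.119
endloop
endfacet
facet normal -0.392 0.484 -0.782
outer loop
vertex -4.604 3.321 0.09
vertex -4.306 3.063 -0.219
vertex -4.766 2.947 -0.06
endloop
endfacet
facet normal -0.840 0.156 0.519
outer loop
vertex -4.604 3.321 0.09
vertex -4.766 2.947 -0.06
vertex -3.931 2.494 1.427
endloop
endfacet
facet normal -0.840 0.157 0.519
outer loop
vertex -3.931 2.494 1.427
vertex -4.766 2.947 -0.06
vertex -4.093 2.12 1.278
endloop
endfacet
facet normal 0.394 -0.482 0.782
outer loop
vertex -3.931 2.494 1.427
vertex -4.093 2.12 1.278
vertex -3.634 2.237 1.119
endloop
endfacet
facet normal -0.392 0.484 -0.782
outer loop
vertex -4.766 2.947 -0.06
vertex -4.306 3.063 -0.219
vertex -4.582 2.661 -0.329
endloop
endfacet
facet normal -0.816 -0.576 0.054
outer loop
vertex -4.766 2.947 -0.06
vertex -4.582 2.661 -0.329
vertex -4.093 2.12 1.278
endloop
endfacet
facet normal -0.816 -0.576 0.054
outer loop
vertex -4.093 2.12 1.278
vertex -4.582 2.661 -0.329
vertex -3.909 1.834 1.008
endloop
endfacet
facet normal 0.394 -0.484 0.781
outer loop
vertex -4.093 2.12 1.278
vertex -3.909 1.834 1.008
vertex -3.634 2.237 1.119
endloop
endfacet
facet normal -0.392 0.483 -0.783
outer loop
vertex -4.582 2.661 -0.329
vertex -4.306 3.063 -0.219
vertex -4.19 2.678 -0.515
endloop
endfacet
facet normal -0.177 -0.874 -0.452
outer loop
vertex -4.582 2.661 -0.329
vertex -4.19 2.678 -0.515
vertex -3.909 1.834 1.008
endloop
endfacet
facet normal -0.177 -0.874 -0.452
outer loop
vertex -3.909 1.834 1.008
vertex -4.19 2.678 -0.515
vertex -3.518 1.851 0.822
endloop
endfacet
facet normal 0.393 -0.484 0.782
outer loop
vertex -3.909 1.834 1.008
vertex -3.518 1.851 0.822
vertex -3.634 2.237 1.119
endloop
endfacet
facet normal -0.393 0.483 -0.782
outer loop
vertex -4.19 2.678 -0.515
vertex -4.306 3.063 -0.219
vertex -3.886 2.985 -0.478
endloop
endfacet
facet normal 0.595 -0.515 -0.617
outer loop
vertex -4.19 2.678 -0.515
vertex -3.886 2.985 -0.478
vertex -3.518 1.851 0.822
endloop
endfacet
facet normal 0.596 -0.514 -0.617
outer loop
vertex -3.518 1.851 0.822
vertex -3.886 2.985 -0.478
vertex -3.214 2.159 0.859
endloop
endfacet
facet normal 0.394 -0.483 0.782
outer loop
vertex -3.518 1.851 0.822
vertex -3.214 2.159 0.859
vertex -3.634 2.237 1.119
endloop
endfacet
facet normal -0.393 0.483 -0.782
outer loop
vertex -3.886 2.985 -0.478
vertex -4.306 3.063 -0.219
vertex -3.898 3.351 -0.246
endloop
endfacet
facet normal 0.919 0.232 -0.319
outer loop
vertex -3.886 2.985 -0.478
vertex -3.898 3.351 -0.246
vertex -3.214 2.159 0.859
endloop
endfacet
facet normal 0.919 0.233 -0.318
outer loop
vertex -3.214 2.159 0.859
vertex -3.898 3.351 -0.246
vertex -3.226 2.525 1.092
endloop
endfacet
facet normal 0.394 -0.484 0.781
outer loop
vertex -3.214 2.159 0.859
vertex -3.226 2.525 1.092
vertex -3.634 2.237 1.119
endloop
endfacet

endsolid
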